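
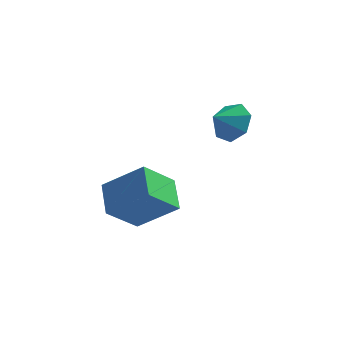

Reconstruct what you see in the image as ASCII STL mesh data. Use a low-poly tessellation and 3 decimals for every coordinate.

solid 
facet normal -0.480 -0.564 0.671
outer loop
vertex -0.671 -1.14 -2.688
vertex -1.227 0.097 -2.046
vertex -2.252 -1.227 -3.892
endloop
endfacet
facet normal 0.371 -0.824 -0.428
outer loop
vertex -1.393 -0.217 -5.094
vertex -0.671 -1.14 -2.688
vertex -2.252 -1.227 -3.892
endloop
endfacet
facet normal -0.480 -0.565 0.671
outer loop
vertex -2.252 -1.227 -3.892
vertex -1.227 0.097 -2.046
vertex -2.809 0.009 -3.251
endloop
endfacet
facet normal -0.795 -0.044 -0.605
outer loop
vertex -2.809 0.009 -3.251
vertex -1.393 -0.217 -5.094
vertex -2.252 -1.227 -3.892
endloop
endfacet
facet normal 0.795 0.044 0.605
outer loop
vertex -0.671 -1.14 -2.688
vertex -0.368 1.107 -3.248
vertex -1.227 0.097 -2.046
endloop
endfacet
facet normal 0.372 -0.824 -0.428
outer loop
vertex 0.189 -0.129 -3.889
vertex -0.671 -1.14 -2.688
vertex -1.393 -0.217 -5.094
endloop
endfacet
facet normal 0.794 0.044 0.606
outer loop
vertex 0.189 -0.129 -3.889
vertex -0.368 1.107 -3.248
vertex -0.671 -1.14 -2.688
endloop
endfacet
facet normal -0.371 0.824 0.427
outer loop
vertex -1.227 0.097 -2.046
vertex -0.368 1.107 -3.248
vertex -2.809 0.009 -3.251
endloop
endfacet
facet normal -0.795 -0.043 -0.605
outer loop
vertex -1.949 1.02 -4.452
vertex -1.393 -0.217 -5.094
vertex -2.809 0.009 -3.251
endloop
endfacet
facet normal -0.371 0.824 0.428
outer loop
vertex -2.809 0.009 -3.251
vertex -0.368 1.107 -3.248
vertex -1.949 1.02 -4.452
endloop
endfacet
facet normal 0.480 0.564 -0.672
outer loop
vertex -1.949 1.02 -4.452
vertex 0.189 -0.129 -3.889
vertex -1.393 -0.217 -5.094
endloop
endfacet
facet normal 0.480 0.565 -0.671
outer loop
vertex -0.368 1.107 -3.248
vertex 0.189 -0.129 -3.889
vertex -1.949 1.02 -4.452
endloop
endfacet
facet normal 0.510 0.648 -0.565
outer loop
vertex 1.76 4.152 -1.136
vertex 0.993 4.26 -1.704
vertex 1.231 4.758 -0.918
endloop
endfacet
facet normal 0.145 -0.221 0.965
outer loop
vertex 1.76 4.152 -1.136
vertex 1.231 4.758 -0.918
vertex 0.427 3.54 -1.076
endloop
endfacet
facet normal 0.509 0.649 -0.565
outer loop
vertex 1.231 4.758 -0.918
vertex 0.993 4.26 -1.704
vertex 0.523 4.988 -1.291
endloop
endfacet
facet normal -0.419 0.160 0.894
outer loop
vertex 1.231 4.758 -0.918
vertex 0.523 4.988 -1.291
vertex 0.427 3.54 -1.076
endloop
endfacet
facet normal 0.509 0.649 -0.565
outer loop
vertex 0.523 4.988 -1.291
vertex 0.993 4.26 -1.704
vertex 0.168 4.671 -1.975
endloop
endfacet
facet normal -0.903 0.121 0.412
outer loop
vertex 0.523 4.988 -1.291
vertex 0.168 4.671 -1.975
vertex 0.427 3.54 -1.076
endloop
endfacet
facet normal 0.509 0.649 -0.566
outer loop
vertex 0.168 4.671 -1.975
vertex 0.993 4.26 -1.704
vertex 0.435 4.044 -2.454
endloop
endfacet
facet normal -0.943 -0.311 -0.119
outer loop
vertex 0.168 4.671 -1.975
vertex 0.435 4.044 -2.454
vertex 0.427 3.54 -1.076
endloop
endfacet
facet normal 0.509 0.649 -0.566
outer loop
vertex 0.435 4.044 -2.454
vertex 0.993 4.26 -1.704
vertex 1.121 3.58 -2.369
endloop
endfacet
facet normal -0.509 -0.807 -0.298
outer loop
vertex 0.435 4.044 -2.454
vertex 1.121 3.58 -2.369
vertex 0.427 3.54 -1.076
endloop
endfacet
facet normal 0.510 0.649 -0.565
outer loop
vertex 1.121 3.58 -2.369
vertex 0.993 4.26 -1.704
vertex 1.711 3.628 -1.782
endloop
endfacet
facet normal 0.073 -0.997 0.008
outer loop
vertex 1.121 3.58 -2.369
vertex 1.711 3.628 -1.782
vertex 0.427 3.54 -1.076
endloop
endfacet
facet normal 0.510 0.649 -0.565
outer loop
vertex 1.711 3.628 -1.782
vertex 0.993 4.26 -1.704
vertex 1.76 4.152 -1.136
endloop
endfacet
facet normal 0.364 -0.737 0.570
outer loop
vertex 1.711 3.628 -1.782
vertex 1.76 4.152 -1.136
vertex 0.427 3.54 -1.076
endloop
endfacet

endsolid


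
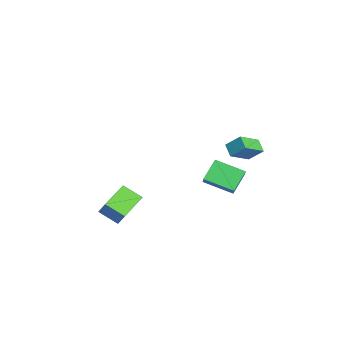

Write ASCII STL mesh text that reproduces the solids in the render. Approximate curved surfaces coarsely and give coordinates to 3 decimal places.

solid 
facet normal -0.849 -0.131 0.513
outer loop
vertex 3.418 2.449 3.055
vertex 3.799 3.241 3.887
vertex 2.695 3.715 2.181
endloop
endfacet
facet normal -0.315 -0.654 -0.687
outer loop
vertex 3.501 3.839 1.693
vertex 3.418 2.449 3.055
vertex 2.695 3.715 2.181
endloop
endfacet
facet normal -0.849 -0.130 0.513
outer loop
vertex 2.695 3.715 2.181
vertex 3.799 3.241 3.887
vertex 3.076 4.507 3.012
endloop
endfacet
facet normal -0.426 0.744 -0.514
outer loop
vertex 3.076 4.507 3.012
vertex 3.501 3.839 1.693
vertex 2.695 3.715 2.181
endloop
endfacet
facet normal 0.426 -0.745 0.514
outer loop
vertex 3.418 2.449 3.055
vertex 4.605 3.365 3.399
vertex 3.799 3.241 3.887
endloop
endfacet
facet normal -0.315 -0.655 -0.687
outer loop
vertex 4.224 2.573 2.568
vertex 3.418 2.449 3.055
vertex 3.501 3.839 1.693
endloop
endfacet
facet normal 0.425 -0.745 0.515
outer loop
vertex 4.224 2.573 2.568
vertex 4.605 3.365 3.399
vertex 3.418 2.449 3.055
endloop
endfacet
facet normal 0.315 0.655 0.687
outer loop
vertex 3.799 3.241 3.887
vertex 4.605 3.365 3.399
vertex 3.076 4.507 3.012
endloop
endfacet
facet normal -0.425 0.745 -0.514
outer loop
vertex 3.882 4.631 2.525
vertex 3.501 3.839 1.693
vertex 3.076 4.507 3.012
endloop
endfacet
facet normal 0.315 0.654 0.688
outer loop
vertex 3.076 4.507 3.012
vertex 4.605 3.365 3.399
vertex 3.882 4.631 2.525
endloop
endfacet
facet normal 0.849 0.130 -0.513
outer loop
vertex 3.882 4.631 2.525
vertex 4.224 2.573 2.568
vertex 3.501 3.839 1.693
endloop
endfacet
facet normal 0.848 0.130 -0.513
outer loop
vertex 4.605 3.365 3.399
vertex 4.224 2.573 2.568
vertex 3.882 4.631 2.525
endloop
endfacet
facet normal -0.665 0.096 -0.741
outer loop
vertex -3.937 3.432 -3.266
vertex -2.946 5.173 -3.929
vertex -2.933 2.468 -4.293
endloop
endfacet
facet normal -0.470 -0.825 0.315
outer loop
vertex -2.374 2.387 -3.671
vertex -3.937 3.432 -3.266
vertex -2.933 2.468 -4.293
endloop
endfacet
facet normal -0.665 0.097 -0.741
outer loop
vertex -2.933 2.468 -4.293
vertex -2.946 5.173 -3.929
vertex -1.941 4.209 -4.956
endloop
endfacet
facet normal 0.580 -0.557 -0.594
outer loop
vertex -1.941 4.209 -4.956
vertex -2.374 2.387 -3.671
vertex -2.933 2.468 -4.293
endloop
endfacet
facet normal -0.581 0.557 0.594
outer loop
vertex -3.937 3.432 -3.266
vertex -2.387 5.092 -3.307
vertex -2.946 5.173 -3.929
endloop
endfacet
facet normal -0.470 -0.825 0.314
outer loop
vertex -3.379 3.351 -2.644
vertex -3.937 3.432 -3.266
vertex -2.374 2.387 -3.671
endloop
endfacet
facet normal -0.581 0.557 0.594
outer loop
vertex -3.379 3.351 -2.644
vertex -2.387 5.092 -3.307
vertex -3.937 3.432 -3.266
endloop
endfacet
facet normal 0.470 0.825 -0.315
outer loop
vertex -2.946 5.173 -3.929
vertex -2.387 5.092 -3.307
vertex -1.941 4.209 -4.956
endloop
endfacet
facet normal 0.581 -0.557 -0.594
outer loop
vertex -1.383 4.128 -4.334
vertex -2.374 2.387 -3.671
vertex -1.941 4.209 -4.956
endloop
endfacet
facet normal 0.470 0.825 -0.314
outer loop
vertex -1.941 4.209 -4.956
vertex -2.387 5.092 -3.307
vertex -1.383 4.128 -4.334
endloop
endfacet
facet normal 0.665 -0.096 0.741
outer loop
vertex -1.383 4.128 -4.334
vertex -3.379 3.351 -2.644
vertex -2.374 2.387 -3.671
endloop
endfacet
facet normal 0.665 -0.097 0.741
outer loop
vertex -2.387 5.092 -3.307
vertex -3.379 3.351 -2.644
vertex -1.383 4.128 -4.334
endloop
endfacet
facet normal -0.505 -0.248 -0.827
outer loop
vertex 2.245 -4.909 -2.613
vertex 0.77 -3.594 -2.105
vertex 2.928 -3.86 -3.345
endloop
endfacet
facet normal 0.723 -0.645 -0.249
outer loop
vertex 3.57 -3.546 -2.295
vertex 2.245 -4.909 -2.613
vertex 2.928 -3.86 -3.345
endloop
endfacet
facet normal -0.505 -0.247 -0.827
outer loop
vertex 2.928 -3.86 -3.345
vertex 0.77 -3.594 -2.105
vertex 1.453 -2.545 -2.836
endloop
endfacet
facet normal 0.471 0.724 -0.504
outer loop
vertex 1.453 -2.545 -2.836
vertex 3.57 -3.546 -2.295
vertex 2.928 -3.86 -3.345
endloop
endfacet
facet normal -0.471 -0.723 0.504
outer loop
vertex 2.245 -4.909 -2.613
vertex 1.412 -3.28 -1.055
vertex 0.77 -3.594 -2.105
endloop
endfacet
facet normal 0.723 -0.644 -0.249
outer loop
vertex 2.887 -4.595 -1.564
vertex 2.245 -4.909 -2.613
vertex 3.57 -3.546 -2.295
endloop
endfacet
facet normal -0.471 -0.724 0.505
outer loop
vertex 2.887 -4.595 -1.564
vertex 1.412 -3.28 -1.055
vertex 2.245 -4.909 -2.613
endloop
endfacet
facet normal -0.723 0.644 0.249
outer loop
vertex 0.77 -3.594 -2.105
vertex 1.412 -3.28 -1.055
vertex 1.453 -2.545 -2.836
endloop
endfacet
facet normal 0.471 0.723 -0.505
outer loop
vertex 2.095 -2.231 -1.787
vertex 3.57 -3.546 -2.295
vertex 1.453 -2.545 -2.836
endloop
endfacet
facet normal -0.723 0.645 0.249
outer loop
vertex 1.453 -2.545 -2.836
vertex 1.412 -3.28 -1.055
vertex 2.095 -2.231 -1.787
endloop
endfacet
facet normal 0.505 0.247 0.827
outer loop
vertex 2.095 -2.231 -1.787
vertex 2.887 -4.595 -1.564
vertex 3.57 -3.546 -2.295
endloop
endfacet
facet normal 0.506 0.247 0.826
outer loop
vertex 1.412 -3.28 -1.055
vertex 2.887 -4.595 -1.564
vertex 2.095 -2.231 -1.787
endloop
endfacet

endsolid


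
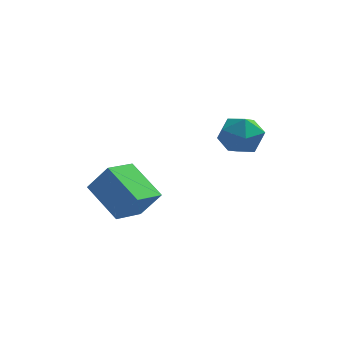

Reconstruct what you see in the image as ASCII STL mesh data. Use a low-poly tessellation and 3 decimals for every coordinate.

solid 
facet normal -0.935 -0.019 0.353
outer loop
vertex 2.221 3.913 3.599
vertex 2.518 3.311 4.353
vertex 2.541 4.314 4.468
endloop
endfacet
facet normal -0.802 0.598 0.019
outer loop
vertex 2.221 3.913 3.599
vertex 2.541 4.314 4.468
vertex 2.824 4.722 3.589
endloop
endfacet
facet normal -0.612 0.448 -0.652
outer loop
vertex 2.221 3.913 3.599
vertex 2.824 4.722 3.589
vertex 2.975 3.971 2.931
endloop
endfacet
facet normal -0.629 -0.260 -0.733
outer loop
vertex 2.221 3.913 3.599
vertex 2.975 3.971 2.931
vertex 2.786 3.1 3.403
endloop
endfacet
facet normal -0.828 -0.549 -0.112
outer loop
vertex 2.221 3.913 3.599
vertex 2.786 3.1 3.403
vertex 2.518 3.311 4.353
endloop
endfacet
facet normal -0.244 0.907 0.342
outer loop
vertex 2.824 4.722 3.589
vertex 2.541 4.314 4.468
vertex 3.494 4.62 4.337
endloop
endfacet
facet normal -0.461 -0.091 0.883
outer loop
vertex 2.541 4.314 4.468
vertex 2.518 3.311 4.353
vertex 3.305 3.749 4.809
endloop
endfacet
facet normal -0.289 -0.949 0.129
outer loop
vertex 2.518 3.311 4.353
vertex 2.786 3.1 3.403
vertex 3.456 2.998 4.151
endloop
endfacet
facet normal 0.034 -0.482 -0.876
outer loop
vertex 2.786 3.1 3.403
vertex 2.975 3.971 2.931
vertex 3.739 3.406 3.272
endloop
endfacet
facet normal 0.061 0.665 -0.745
outer loop
vertex 2.975 3.971 2.931
vertex 2.824 4.722 3.589
vertex 3.762 4.409 3.387
endloop
endfacet
facet normal 0.629 0.260 0.733
outer loop
vertex 4.059 3.807 4.141
vertex 3.494 4.62 4.337
vertex 3.305 3.749 4.809
endloop
endfacet
facet normal 0.612 -0.448 0.652
outer loop
vertex 4.059 3.807 4.141
vertex 3.305 3.749 4.809
vertex 3.456 2.998 4.151
endloop
endfacet
facet normal 0.802 -0.598 -0.019
outer loop
vertex 4.059 3.807 4.141
vertex 3.456 2.998 4.151
vertex 3.739 3.406 3.272
endloop
endfacet
facet normal 0.935 0.019 -0.353
outer loop
vertex 4.059 3.807 4.141
vertex 3.739 3.406 3.272
vertex 3.762 4.409 3.387
endloop
endfacet
facet normal 0.828 0.549 0.112
outer loop
vertex 4.059 3.807 4.141
vertex 3.762 4.409 3.387
vertex 3.494 4.62 4.337
endloop
endfacet
facet normal -0.034 0.482 0.876
outer loop
vertex 3.305 3.749 4.809
vertex 3.494 4.62 4.337
vertex 2.541 4.314 4.468
endloop
endfacet
facet normal -0.061 -0.665 0.745
outer loop
vertex 3.456 2.998 4.151
vertex 3.305 3.749 4.809
vertex 2.518 3.311 4.353
endloop
endfacet
facet normal 0.244 -0.907 -0.342
outer loop
vertex 3.739 3.406 3.272
vertex 3.456 2.998 4.151
vertex 2.786 3.1 3.403
endloop
endfacet
facet normal 0.461 0.091 -0.883
outer loop
vertex 3.762 4.409 3.387
vertex 3.739 3.406 3.272
vertex 2.975 3.971 2.931
endloop
endfacet
facet normal 0.289 0.949 -0.129
outer loop
vertex 3.494 4.62 4.337
vertex 3.762 4.409 3.387
vertex 2.824 4.722 3.589
endloop
endfacet
facet normal -0.691 0.495 0.527
outer loop
vertex -1.359 1.259 2.975
vertex -0.733 2.517 2.615
vertex -2.182 1.338 1.82
endloop
endfacet
facet normal -0.432 -0.867 0.248
outer loop
vertex -0.847 0.383 0.805
vertex -1.359 1.259 2.975
vertex -2.182 1.338 1.82
endloop
endfacet
facet normal -0.691 0.495 0.527
outer loop
vertex -2.182 1.338 1.82
vertex -0.733 2.517 2.615
vertex -1.556 2.596 1.46
endloop
endfacet
facet normal -0.579 0.055 -0.813
outer loop
vertex -1.556 2.596 1.46
vertex -0.847 0.383 0.805
vertex -2.182 1.338 1.82
endloop
endfacet
facet normal 0.579 -0.055 0.813
outer loop
vertex -1.359 1.259 2.975
vertex 0.602 1.562 1.6
vertex -0.733 2.517 2.615
endloop
endfacet
facet normal -0.432 -0.867 0.248
outer loop
vertex -0.024 0.304 1.96
vertex -1.359 1.259 2.975
vertex -0.847 0.383 0.805
endloop
endfacet
facet normal 0.579 -0.055 0.813
outer loop
vertex -0.024 0.304 1.96
vertex 0.602 1.562 1.6
vertex -1.359 1.259 2.975
endloop
endfacet
facet normal 0.432 0.867 -0.248
outer loop
vertex -0.733 2.517 2.615
vertex 0.602 1.562 1.6
vertex -1.556 2.596 1.46
endloop
endfacet
facet normal -0.579 0.055 -0.813
outer loop
vertex -0.221 1.641 0.445
vertex -0.847 0.383 0.805
vertex -1.556 2.596 1.46
endloop
endfacet
facet normal 0.432 0.867 -0.248
outer loop
vertex -1.556 2.596 1.46
vertex 0.602 1.562 1.6
vertex -0.221 1.641 0.445
endloop
endfacet
facet normal 0.691 -0.495 -0.527
outer loop
vertex -0.221 1.641 0.445
vertex -0.024 0.304 1.96
vertex -0.847 0.383 0.805
endloop
endfacet
facet normal 0.691 -0.495 -0.527
outer loop
vertex 0.602 1.562 1.6
vertex -0.024 0.304 1.96
vertex -0.221 1.641 0.445
endloop
endfacet

endsolid


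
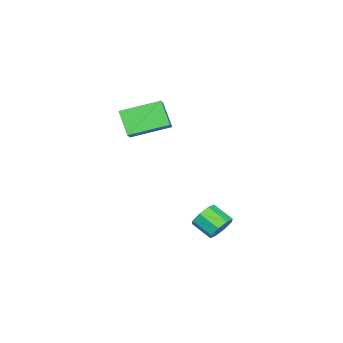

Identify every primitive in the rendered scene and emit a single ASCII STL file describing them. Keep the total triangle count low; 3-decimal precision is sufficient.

solid 
facet normal -0.510 0.810 0.290
outer loop
vertex -1.145 -1.433 4.294
vertex -0.516 -0.621 3.133
vertex -1.813 -1.665 3.769
endloop
endfacet
facet normal -0.406 -0.524 0.749
outer loop
vertex -0.724 -3.399 3.147
vertex -1.145 -1.433 4.294
vertex -1.813 -1.665 3.769
endloop
endfacet
facet normal -0.509 0.810 0.291
outer loop
vertex -1.813 -1.665 3.769
vertex -0.516 -0.621 3.133
vertex -1.184 -0.853 2.609
endloop
endfacet
facet normal -0.759 -0.263 -0.596
outer loop
vertex -1.184 -0.853 2.609
vertex -0.724 -3.399 3.147
vertex -1.813 -1.665 3.769
endloop
endfacet
facet normal 0.759 0.263 0.595
outer loop
vertex -1.145 -1.433 4.294
vertex 0.573 -2.355 2.511
vertex -0.516 -0.621 3.133
endloop
endfacet
facet normal -0.406 -0.524 0.749
outer loop
vertex -0.056 -3.167 3.671
vertex -1.145 -1.433 4.294
vertex -0.724 -3.399 3.147
endloop
endfacet
facet normal 0.759 0.263 0.596
outer loop
vertex -0.056 -3.167 3.671
vertex 0.573 -2.355 2.511
vertex -1.145 -1.433 4.294
endloop
endfacet
facet normal 0.406 0.524 -0.749
outer loop
vertex -0.516 -0.621 3.133
vertex 0.573 -2.355 2.511
vertex -1.184 -0.853 2.609
endloop
endfacet
facet normal -0.759 -0.263 -0.595
outer loop
vertex -0.095 -2.587 1.986
vertex -0.724 -3.399 3.147
vertex -1.184 -0.853 2.609
endloop
endfacet
facet normal 0.406 0.524 -0.749
outer loop
vertex -1.184 -0.853 2.609
vertex 0.573 -2.355 2.511
vertex -0.095 -2.587 1.986
endloop
endfacet
facet normal 0.509 -0.810 -0.291
outer loop
vertex -0.095 -2.587 1.986
vertex -0.056 -3.167 3.671
vertex -0.724 -3.399 3.147
endloop
endfacet
facet normal 0.510 -0.810 -0.291
outer loop
vertex 0.573 -2.355 2.511
vertex -0.056 -3.167 3.671
vertex -0.095 -2.587 1.986
endloop
endfacet
facet normal 0.135 0.860 -0.492
outer loop
vertex 0.289 1.964 -3.671
vertex -0.145 2.342 -3.13
vertex 0.622 2.174 -3.213
endloop
endfacet
facet normal 0.823 -0.374 -0.427
outer loop
vertex 0.289 1.964 -3.671
vertex 0.622 2.174 -3.213
vertex 0.119 0.88 -3.051
endloop
endfacet
facet normal 0.823 -0.373 -0.428
outer loop
vertex 0.119 0.88 -3.051
vertex 0.622 2.174 -3.213
vertex 0.453 1.091 -2.593
endloop
endfacet
facet normal -0.134 -0.859 0.493
outer loop
vertex 0.119 0.88 -3.051
vertex 0.453 1.091 -2.593
vertex -0.315 1.258 -2.51
endloop
endfacet
facet normal 0.135 0.860 -0.493
outer loop
vertex 0.622 2.174 -3.213
vertex -0.145 2.342 -3.13
vertex 0.506 2.483 -2.706
endloop
endfacet
facet normal 0.972 -0.018 0.233
outer loop
vertex 0.622 2.174 -3.213
vertex 0.506 2.483 -2.706
vertex 0.453 1.091 -2.593
endloop
endfacet
facet normal 0.972 -0.018 0.233
outer loop
vertex 0.453 1.091 -2.593
vertex 0.506 2.483 -2.706
vertex 0.337 1.399 -2.086
endloop
endfacet
facet normal -0.134 -0.860 0.492
outer loop
vertex 0.453 1.091 -2.593
vertex 0.337 1.399 -2.086
vertex -0.315 1.258 -2.51
endloop
endfacet
facet normal 0.134 0.861 -0.491
outer loop
vertex 0.506 2.483 -2.706
vertex -0.145 2.342 -3.13
vertex 0.009 2.708 -2.447
endloop
endfacet
facet normal 0.552 0.347 0.758
outer loop
vertex 0.506 2.483 -2.706
vertex 0.009 2.708 -2.447
vertex 0.337 1.399 -2.086
endloop
endfacet
facet normal 0.552 0.347 0.758
outer loop
vertex 0.337 1.399 -2.086
vertex 0.009 2.708 -2.447
vertex -0.161 1.625 -1.827
endloop
endfacet
facet normal -0.134 -0.860 0.492
outer loop
vertex 0.337 1.399 -2.086
vertex -0.161 1.625 -1.827
vertex -0.315 1.258 -2.51
endloop
endfacet
facet normal 0.136 0.860 -0.492
outer loop
vertex 0.009 2.708 -2.447
vertex -0.145 2.342 -3.13
vertex -0.579 2.72 -2.589
endloop
endfacet
facet normal -0.192 0.510 0.838
outer loop
vertex 0.009 2.708 -2.447
vertex -0.579 2.72 -2.589
vertex -0.161 1.625 -1.827
endloop
endfacet
facet normal -0.193 0.510 0.838
outer loop
vertex -0.161 1.625 -1.827
vertex -0.579 2.72 -2.589
vertex -0.749 1.636 -1.969
endloop
endfacet
facet normal -0.135 -0.860 0.492
outer loop
vertex -0.161 1.625 -1.827
vertex -0.749 1.636 -1.969
vertex -0.315 1.258 -2.51
endloop
endfacet
facet normal 0.134 0.859 -0.493
outer loop
vertex -0.579 2.72 -2.589
vertex -0.145 2.342 -3.13
vertex -0.913 2.509 -3.047
endloop
endfacet
facet normal -0.823 0.374 0.428
outer loop
vertex -0.579 2.72 -2.589
vertex -0.913 2.509 -3.047
vertex -0.749 1.636 -1.969
endloop
endfacet
facet normal -0.823 0.373 0.428
outer loop
vertex -0.749 1.636 -1.969
vertex -0.913 2.509 -3.047
vertex -1.082 1.426 -2.427
endloop
endfacet
facet normal -0.135 -0.860 0.492
outer loop
vertex -0.749 1.636 -1.969
vertex -1.082 1.426 -2.427
vertex -0.315 1.258 -2.51
endloop
endfacet
facet normal 0.134 0.860 -0.492
outer loop
vertex -0.913 2.509 -3.047
vertex -0.145 2.342 -3.13
vertex -0.797 2.201 -3.554
endloop
endfacet
facet normal -0.972 0.018 -0.233
outer loop
vertex -0.913 2.509 -3.047
vertex -0.797 2.201 -3.554
vertex -1.082 1.426 -2.427
endloop
endfacet
facet normal -0.972 0.018 -0.233
outer loop
vertex -1.082 1.426 -2.427
vertex -0.797 2.201 -3.554
vertex -0.966 1.117 -2.934
endloop
endfacet
facet normal -0.135 -0.860 0.493
outer loop
vertex -1.082 1.426 -2.427
vertex -0.966 1.117 -2.934
vertex -0.315 1.258 -2.51
endloop
endfacet
facet normal 0.134 0.860 -0.492
outer loop
vertex -0.797 2.201 -3.554
vertex -0.145 2.342 -3.13
vertex -0.299 1.975 -3.813
endloop
endfacet
facet normal -0.552 -0.348 -0.758
outer loop
vertex -0.797 2.201 -3.554
vertex -0.299 1.975 -3.813
vertex -0.966 1.117 -2.934
endloop
endfacet
facet normal -0.552 -0.347 -0.758
outer loop
vertex -0.966 1.117 -2.934
vertex -0.299 1.975 -3.813
vertex -0.469 0.892 -3.193
endloop
endfacet
facet normal -0.134 -0.861 0.491
outer loop
vertex -0.966 1.117 -2.934
vertex -0.469 0.892 -3.193
vertex -0.315 1.258 -2.51
endloop
endfacet
facet normal 0.135 0.860 -0.492
outer loop
vertex -0.299 1.975 -3.813
vertex -0.145 2.342 -3.13
vertex 0.289 1.964 -3.671
endloop
endfacet
facet normal 0.193 -0.510 -0.838
outer loop
vertex -0.299 1.975 -3.813
vertex 0.289 1.964 -3.671
vertex -0.469 0.892 -3.193
endloop
endfacet
facet normal 0.192 -0.510 -0.839
outer loop
vertex -0.469 0.892 -3.193
vertex 0.289 1.964 -3.671
vertex 0.119 0.88 -3.051
endloop
endfacet
facet normal -0.136 -0.860 0.492
outer loop
vertex -0.469 0.892 -3.193
vertex 0.119 0.88 -3.051
vertex -0.315 1.258 -2.51
endloop
endfacet

endsolid


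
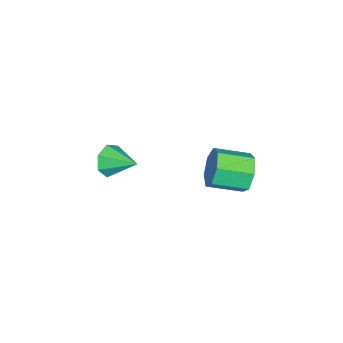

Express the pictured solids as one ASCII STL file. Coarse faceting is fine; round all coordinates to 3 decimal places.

solid 
facet normal -0.265 -0.901 -0.345
outer loop
vertex 0.402 -1.89 0.259
vertex 0.102 -1.638 -0.169
vertex 0.658 -1.803 -0.165
endloop
endfacet
facet normal 0.851 0.048 0.523
outer loop
vertex 0.402 -1.89 0.259
vertex 0.658 -1.803 -0.165
vertex 0.378 -0.702 0.189
endloop
endfacet
facet normal -0.265 -0.901 -0.344
outer loop
vertex 0.658 -1.803 -0.165
vertex 0.102 -1.638 -0.169
vertex 0.496 -1.592 -0.593
endloop
endfacet
facet normal 0.931 0.302 -0.203
outer loop
vertex 0.658 -1.803 -0.165
vertex 0.496 -1.592 -0.593
vertex 0.378 -0.702 0.189
endloop
endfacet
facet normal -0.265 -0.901 -0.344
outer loop
vertex 0.496 -1.592 -0.593
vertex 0.102 -1.638 -0.169
vertex 0.037 -1.416 -0.701
endloop
endfacet
facet normal 0.399 0.635 -0.662
outer loop
vertex 0.496 -1.592 -0.593
vertex 0.037 -1.416 -0.701
vertex 0.378 -0.702 0.189
endloop
endfacet
facet normal -0.265 -0.901 -0.344
outer loop
vertex 0.037 -1.416 -0.701
vertex 0.102 -1.638 -0.169
vertex -0.373 -1.407 -0.409
endloop
endfacet
facet normal -0.342 0.793 -0.505
outer loop
vertex 0.037 -1.416 -0.701
vertex -0.373 -1.407 -0.409
vertex 0.378 -0.702 0.189
endloop
endfacet
facet normal -0.265 -0.901 -0.343
outer loop
vertex -0.373 -1.407 -0.409
vertex 0.102 -1.638 -0.169
vertex -0.425 -1.572 0.064
endloop
endfacet
facet normal -0.737 0.659 0.149
outer loop
vertex -0.373 -1.407 -0.409
vertex -0.425 -1.572 0.064
vertex 0.378 -0.702 0.189
endloop
endfacet
facet normal -0.265 -0.901 -0.344
outer loop
vertex -0.425 -1.572 0.064
vertex 0.102 -1.638 -0.169
vertex -0.08 -1.787 0.361
endloop
endfacet
facet normal -0.487 0.334 0.807
outer loop
vertex -0.425 -1.572 0.064
vertex -0.08 -1.787 0.361
vertex 0.378 -0.702 0.189
endloop
endfacet
facet normal -0.265 -0.901 -0.344
outer loop
vertex -0.08 -1.787 0.361
vertex 0.102 -1.638 -0.169
vertex 0.402 -1.89 0.259
endloop
endfacet
facet normal 0.219 0.062 0.974
outer loop
vertex -0.08 -1.787 0.361
vertex 0.402 -1.89 0.259
vertex 0.378 -0.702 0.189
endloop
endfacet
facet normal -0.356 0.890 -0.284
outer loop
vertex 0.655 2.516 0.136
vertex 0.306 2.555 0.695
vertex 0.922 2.764 0.579
endloop
endfacet
facet normal 0.811 0.142 -0.568
outer loop
vertex 0.655 2.516 0.136
vertex 0.922 2.764 0.579
vertex 1.042 1.545 0.446
endloop
endfacet
facet normal 0.810 0.142 -0.569
outer loop
vertex 1.042 1.545 0.446
vertex 0.922 2.764 0.579
vertex 1.309 1.793 0.888
endloop
endfacet
facet normal 0.355 -0.890 0.285
outer loop
vertex 1.042 1.545 0.446
vertex 1.309 1.793 0.888
vertex 0.694 1.585 1.005
endloop
endfacet
facet normal -0.356 0.891 -0.283
outer loop
vertex 0.922 2.764 0.579
vertex 0.306 2.555 0.695
vertex 0.725 2.854 1.109
endloop
endfacet
facet normal 0.869 0.426 0.251
outer loop
vertex 0.922 2.764 0.579
vertex 0.725 2.854 1.109
vertex 1.309 1.793 0.888
endloop
endfacet
facet normal 0.869 0.427 0.249
outer loop
vertex 1.309 1.793 0.888
vertex 0.725 2.854 1.109
vertex 1.112 1.884 1.419
endloop
endfacet
facet normal 0.355 -0.890 0.284
outer loop
vertex 1.309 1.793 0.888
vertex 1.112 1.884 1.419
vertex 0.694 1.585 1.005
endloop
endfacet
facet normal -0.354 0.891 -0.285
outer loop
vertex 0.725 2.854 1.109
vertex 0.306 2.555 0.695
vertex 0.213 2.72 1.327
endloop
endfacet
facet normal 0.273 0.390 0.880
outer loop
vertex 0.725 2.854 1.109
vertex 0.213 2.72 1.327
vertex 1.112 1.884 1.419
endloop
endfacet
facet normal 0.272 0.389 0.880
outer loop
vertex 1.112 1.884 1.419
vertex 0.213 2.72 1.327
vertex 0.6 1.749 1.637
endloop
endfacet
facet normal 0.356 -0.890 0.284
outer loop
vertex 1.112 1.884 1.419
vertex 0.6 1.749 1.637
vertex 0.694 1.585 1.005
endloop
endfacet
facet normal -0.354 0.891 -0.285
outer loop
vertex 0.213 2.72 1.327
vertex 0.306 2.555 0.695
vertex -0.229 2.462 1.07
endloop
endfacet
facet normal -0.528 0.060 0.847
outer loop
vertex 0.213 2.72 1.327
vertex -0.229 2.462 1.07
vertex 0.6 1.749 1.637
endloop
endfacet
facet normal -0.528 0.059 0.847
outer loop
vertex 0.6 1.749 1.637
vertex -0.229 2.462 1.07
vertex 0.159 1.491 1.38
endloop
endfacet
facet normal 0.355 -0.891 0.284
outer loop
vertex 0.6 1.749 1.637
vertex 0.159 1.491 1.38
vertex 0.694 1.585 1.005
endloop
endfacet
facet normal -0.355 0.890 -0.285
outer loop
vertex -0.229 2.462 1.07
vertex 0.306 2.555 0.695
vertex -0.267 2.274 0.53
endloop
endfacet
facet normal -0.932 -0.316 0.176
outer loop
vertex -0.229 2.462 1.07
vertex -0.267 2.274 0.53
vertex 0.159 1.491 1.38
endloop
endfacet
facet normal -0.932 -0.315 0.177
outer loop
vertex 0.159 1.491 1.38
vertex -0.267 2.274 0.53
vertex 0.12 1.303 0.84
endloop
endfacet
facet normal 0.356 -0.890 0.284
outer loop
vertex 0.159 1.491 1.38
vertex 0.12 1.303 0.84
vertex 0.694 1.585 1.005
endloop
endfacet
facet normal -0.355 0.891 -0.285
outer loop
vertex -0.267 2.274 0.53
vertex 0.306 2.555 0.695
vertex 0.126 2.298 0.115
endloop
endfacet
facet normal -0.634 -0.453 -0.627
outer loop
vertex -0.267 2.274 0.53
vertex 0.126 2.298 0.115
vertex 0.12 1.303 0.84
endloop
endfacet
facet normal -0.635 -0.452 -0.626
outer loop
vertex 0.12 1.303 0.84
vertex 0.126 2.298 0.115
vertex 0.513 1.327 0.424
endloop
endfacet
facet normal 0.356 -0.890 0.285
outer loop
vertex 0.12 1.303 0.84
vertex 0.513 1.327 0.424
vertex 0.694 1.585 1.005
endloop
endfacet
facet normal -0.356 0.890 -0.284
outer loop
vertex 0.126 2.298 0.115
vertex 0.306 2.555 0.695
vertex 0.655 2.516 0.136
endloop
endfacet
facet normal 0.141 -0.249 -0.958
outer loop
vertex 0.126 2.298 0.115
vertex 0.655 2.516 0.136
vertex 0.513 1.327 0.424
endloop
endfacet
facet normal 0.142 -0.249 -0.958
outer loop
vertex 0.513 1.327 0.424
vertex 0.655 2.516 0.136
vertex 1.042 1.545 0.446
endloop
endfacet
facet normal 0.355 -0.890 0.285
outer loop
vertex 0.513 1.327 0.424
vertex 1.042 1.545 0.446
vertex 0.694 1.585 1.005
endloop
endfacet

endsolid


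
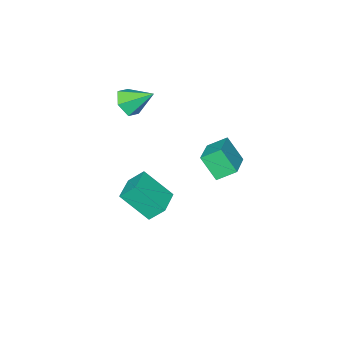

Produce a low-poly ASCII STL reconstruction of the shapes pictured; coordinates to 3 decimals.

solid 
facet normal -0.786 -0.547 -0.287
outer loop
vertex -3.417 0.113 1.827
vertex -4.126 0.805 2.449
vertex -3.603 1.024 0.6
endloop
endfacet
facet normal 0.606 -0.592 -0.531
outer loop
vertex -2.094 2.075 1.151
vertex -3.417 0.113 1.827
vertex -3.603 1.024 0.6
endloop
endfacet
facet normal -0.786 -0.547 -0.287
outer loop
vertex -3.603 1.024 0.6
vertex -4.126 0.805 2.449
vertex -4.312 1.717 1.222
endloop
endfacet
facet normal -0.121 0.592 -0.797
outer loop
vertex -4.312 1.717 1.222
vertex -2.094 2.075 1.151
vertex -3.603 1.024 0.6
endloop
endfacet
facet normal 0.121 -0.592 0.797
outer loop
vertex -3.417 0.113 1.827
vertex -2.617 1.856 3.0
vertex -4.126 0.805 2.449
endloop
endfacet
facet normal 0.606 -0.592 -0.532
outer loop
vertex -1.908 1.163 2.378
vertex -3.417 0.113 1.827
vertex -2.094 2.075 1.151
endloop
endfacet
facet normal 0.121 -0.592 0.797
outer loop
vertex -1.908 1.163 2.378
vertex -2.617 1.856 3.0
vertex -3.417 0.113 1.827
endloop
endfacet
facet normal -0.606 0.592 0.532
outer loop
vertex -4.126 0.805 2.449
vertex -2.617 1.856 3.0
vertex -4.312 1.717 1.222
endloop
endfacet
facet normal -0.121 0.592 -0.797
outer loop
vertex -2.803 2.767 1.773
vertex -2.094 2.075 1.151
vertex -4.312 1.717 1.222
endloop
endfacet
facet normal -0.606 0.592 0.531
outer loop
vertex -4.312 1.717 1.222
vertex -2.617 1.856 3.0
vertex -2.803 2.767 1.773
endloop
endfacet
facet normal 0.786 0.547 0.287
outer loop
vertex -2.803 2.767 1.773
vertex -1.908 1.163 2.378
vertex -2.094 2.075 1.151
endloop
endfacet
facet normal 0.786 0.547 0.287
outer loop
vertex -2.617 1.856 3.0
vertex -1.908 1.163 2.378
vertex -2.803 2.767 1.773
endloop
endfacet
facet normal 0.385 -0.715 -0.584
outer loop
vertex -2.074 -4.844 3.902
vertex -2.35 -4.383 3.156
vertex -1.517 -4.225 3.512
endloop
endfacet
facet normal 0.461 0.138 0.877
outer loop
vertex -2.074 -4.844 3.902
vertex -1.517 -4.225 3.512
vertex -2.99 -3.197 4.124
endloop
endfacet
facet normal 0.385 -0.715 -0.584
outer loop
vertex -1.517 -4.225 3.512
vertex -2.35 -4.383 3.156
vertex -1.793 -3.764 2.765
endloop
endfacet
facet normal 0.620 0.749 0.233
outer loop
vertex -1.517 -4.225 3.512
vertex -1.793 -3.764 2.765
vertex -2.99 -3.197 4.124
endloop
endfacet
facet normal 0.385 -0.715 -0.584
outer loop
vertex -1.793 -3.764 2.765
vertex -2.35 -4.383 3.156
vertex -2.627 -3.922 2.409
endloop
endfacet
facet normal -0.008 0.920 -0.391
outer loop
vertex -1.793 -3.764 2.765
vertex -2.627 -3.922 2.409
vertex -2.99 -3.197 4.124
endloop
endfacet
facet normal 0.385 -0.715 -0.584
outer loop
vertex -2.627 -3.922 2.409
vertex -2.35 -4.383 3.156
vertex -3.184 -4.541 2.799
endloop
endfacet
facet normal -0.794 0.481 -0.371
outer loop
vertex -2.627 -3.922 2.409
vertex -3.184 -4.541 2.799
vertex -2.99 -3.197 4.124
endloop
endfacet
facet normal 0.385 -0.715 -0.584
outer loop
vertex -3.184 -4.541 2.799
vertex -2.35 -4.383 3.156
vertex -2.908 -5.002 3.546
endloop
endfacet
facet normal -0.953 -0.130 0.272
outer loop
vertex -3.184 -4.541 2.799
vertex -2.908 -5.002 3.546
vertex -2.99 -3.197 4.124
endloop
endfacet
facet normal 0.385 -0.715 -0.584
outer loop
vertex -2.908 -5.002 3.546
vertex -2.35 -4.383 3.156
vertex -2.074 -4.844 3.902
endloop
endfacet
facet normal -0.325 -0.302 0.896
outer loop
vertex -2.908 -5.002 3.546
vertex -2.074 -4.844 3.902
vertex -2.99 -3.197 4.124
endloop
endfacet
facet normal -0.853 -0.520 -0.046
outer loop
vertex -2.083 -4.184 -2.699
vertex -2.549 -3.497 -1.818
vertex -2.833 -2.824 -4.156
endloop
endfacet
facet normal 0.384 -0.568 -0.728
outer loop
vertex -1.451 -1.983 -4.082
vertex -2.083 -4.184 -2.699
vertex -2.833 -2.824 -4.156
endloop
endfacet
facet normal -0.853 -0.520 -0.046
outer loop
vertex -2.833 -2.824 -4.156
vertex -2.549 -3.497 -1.818
vertex -3.299 -2.137 -3.276
endloop
endfacet
facet normal -0.352 0.638 -0.685
outer loop
vertex -3.299 -2.137 -3.276
vertex -1.451 -1.983 -4.082
vertex -2.833 -2.824 -4.156
endloop
endfacet
facet normal 0.352 -0.639 0.684
outer loop
vertex -2.083 -4.184 -2.699
vertex -1.167 -2.656 -1.744
vertex -2.549 -3.497 -1.818
endloop
endfacet
facet normal 0.385 -0.568 -0.728
outer loop
vertex -0.701 -3.343 -2.624
vertex -2.083 -4.184 -2.699
vertex -1.451 -1.983 -4.082
endloop
endfacet
facet normal 0.351 -0.639 0.685
outer loop
vertex -0.701 -3.343 -2.624
vertex -1.167 -2.656 -1.744
vertex -2.083 -4.184 -2.699
endloop
endfacet
facet normal -0.385 0.568 0.728
outer loop
vertex -2.549 -3.497 -1.818
vertex -1.167 -2.656 -1.744
vertex -3.299 -2.137 -3.276
endloop
endfacet
facet normal -0.352 0.639 -0.684
outer loop
vertex -1.917 -1.296 -3.201
vertex -1.451 -1.983 -4.082
vertex -3.299 -2.137 -3.276
endloop
endfacet
facet normal -0.385 0.568 0.728
outer loop
vertex -3.299 -2.137 -3.276
vertex -1.167 -2.656 -1.744
vertex -1.917 -1.296 -3.201
endloop
endfacet
facet normal 0.853 0.520 0.046
outer loop
vertex -1.917 -1.296 -3.201
vertex -0.701 -3.343 -2.624
vertex -1.451 -1.983 -4.082
endloop
endfacet
facet normal 0.853 0.520 0.046
outer loop
vertex -1.167 -2.656 -1.744
vertex -0.701 -3.343 -2.624
vertex -1.917 -1.296 -3.201
endloop
endfacet

endsolid


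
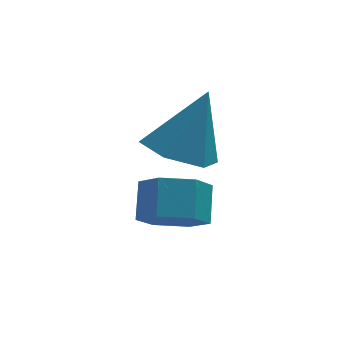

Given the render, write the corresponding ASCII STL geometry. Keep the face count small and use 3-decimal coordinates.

solid 
facet normal -0.166 -0.708 -0.686
outer loop
vertex -1.732 0.847 -3.606
vertex -2.146 1.459 -4.138
vertex -1.249 1.323 -4.214
endloop
endfacet
facet normal 0.831 -0.474 0.289
outer loop
vertex -1.732 0.847 -3.606
vertex -1.249 1.323 -4.214
vertex -1.54 1.669 -2.81
endloop
endfacet
facet normal 0.832 -0.474 0.289
outer loop
vertex -1.54 1.669 -2.81
vertex -1.249 1.323 -4.214
vertex -1.058 2.145 -3.417
endloop
endfacet
facet normal 0.165 0.708 0.686
outer loop
vertex -1.54 1.669 -2.81
vertex -1.058 2.145 -3.417
vertex -1.954 2.281 -3.342
endloop
endfacet
facet normal -0.166 -0.708 -0.687
outer loop
vertex -1.249 1.323 -4.214
vertex -2.146 1.459 -4.138
vertex -1.663 1.935 -4.745
endloop
endfacet
facet normal 0.875 0.216 -0.433
outer loop
vertex -1.249 1.323 -4.214
vertex -1.663 1.935 -4.745
vertex -1.058 2.145 -3.417
endloop
endfacet
facet normal 0.876 0.215 -0.433
outer loop
vertex -1.058 2.145 -3.417
vertex -1.663 1.935 -4.745
vertex -1.471 2.757 -3.949
endloop
endfacet
facet normal 0.165 0.708 0.687
outer loop
vertex -1.058 2.145 -3.417
vertex -1.471 2.757 -3.949
vertex -1.954 2.281 -3.342
endloop
endfacet
facet normal -0.165 -0.708 -0.686
outer loop
vertex -1.663 1.935 -4.745
vertex -2.146 1.459 -4.138
vertex -2.56 2.071 -4.67
endloop
endfacet
facet normal 0.044 0.690 -0.723
outer loop
vertex -1.663 1.935 -4.745
vertex -2.56 2.071 -4.67
vertex -1.471 2.757 -3.949
endloop
endfacet
facet normal 0.044 0.690 -0.723
outer loop
vertex -1.471 2.757 -3.949
vertex -2.56 2.071 -4.67
vertex -2.368 2.893 -3.874
endloop
endfacet
facet normal 0.165 0.708 0.686
outer loop
vertex -1.471 2.757 -3.949
vertex -2.368 2.893 -3.874
vertex -1.954 2.281 -3.342
endloop
endfacet
facet normal -0.165 -0.708 -0.686
outer loop
vertex -2.56 2.071 -4.67
vertex -2.146 1.459 -4.138
vertex -3.042 1.595 -4.063
endloop
endfacet
facet normal -0.832 0.474 -0.289
outer loop
vertex -2.56 2.071 -4.67
vertex -3.042 1.595 -4.063
vertex -2.368 2.893 -3.874
endloop
endfacet
facet normal -0.832 0.474 -0.290
outer loop
vertex -2.368 2.893 -3.874
vertex -3.042 1.595 -4.063
vertex -2.851 2.417 -3.266
endloop
endfacet
facet normal 0.166 0.708 0.686
outer loop
vertex -2.368 2.893 -3.874
vertex -2.851 2.417 -3.266
vertex -1.954 2.281 -3.342
endloop
endfacet
facet normal -0.165 -0.708 -0.687
outer loop
vertex -3.042 1.595 -4.063
vertex -2.146 1.459 -4.138
vertex -2.629 0.983 -3.531
endloop
endfacet
facet normal -0.876 -0.215 0.432
outer loop
vertex -3.042 1.595 -4.063
vertex -2.629 0.983 -3.531
vertex -2.851 2.417 -3.266
endloop
endfacet
facet normal -0.875 -0.216 0.434
outer loop
vertex -2.851 2.417 -3.266
vertex -2.629 0.983 -3.531
vertex -2.437 1.805 -2.735
endloop
endfacet
facet normal 0.166 0.708 0.687
outer loop
vertex -2.851 2.417 -3.266
vertex -2.437 1.805 -2.735
vertex -1.954 2.281 -3.342
endloop
endfacet
facet normal -0.165 -0.708 -0.686
outer loop
vertex -2.629 0.983 -3.531
vertex -2.146 1.459 -4.138
vertex -1.732 0.847 -3.606
endloop
endfacet
facet normal -0.044 -0.690 0.723
outer loop
vertex -2.629 0.983 -3.531
vertex -1.732 0.847 -3.606
vertex -2.437 1.805 -2.735
endloop
endfacet
facet normal -0.044 -0.690 0.723
outer loop
vertex -2.437 1.805 -2.735
vertex -1.732 0.847 -3.606
vertex -1.54 1.669 -2.81
endloop
endfacet
facet normal 0.165 0.708 0.686
outer loop
vertex -2.437 1.805 -2.735
vertex -1.54 1.669 -2.81
vertex -1.954 2.281 -3.342
endloop
endfacet
facet normal -0.399 -0.223 -0.889
outer loop
vertex -1.33 3.517 -2.908
vertex -1.819 2.692 -2.482
vertex -2.293 3.629 -2.504
endloop
endfacet
facet normal 0.170 0.976 0.135
outer loop
vertex -1.33 3.517 -2.908
vertex -2.293 3.629 -2.504
vertex -1.001 3.148 -0.658
endloop
endfacet
facet normal -0.400 -0.223 -0.889
outer loop
vertex -2.293 3.629 -2.504
vertex -1.819 2.692 -2.482
vertex -2.782 2.803 -2.077
endloop
endfacet
facet normal -0.560 0.617 0.553
outer loop
vertex -2.293 3.629 -2.504
vertex -2.782 2.803 -2.077
vertex -1.001 3.148 -0.658
endloop
endfacet
facet normal -0.400 -0.223 -0.889
outer loop
vertex -2.782 2.803 -2.077
vertex -1.819 2.692 -2.482
vertex -2.308 1.866 -2.055
endloop
endfacet
facet normal -0.568 -0.269 0.778
outer loop
vertex -2.782 2.803 -2.077
vertex -2.308 1.866 -2.055
vertex -1.001 3.148 -0.658
endloop
endfacet
facet normal -0.400 -0.223 -0.889
outer loop
vertex -2.308 1.866 -2.055
vertex -1.819 2.692 -2.482
vertex -1.346 1.755 -2.46
endloop
endfacet
facet normal 0.155 -0.796 0.586
outer loop
vertex -2.308 1.866 -2.055
vertex -1.346 1.755 -2.46
vertex -1.001 3.148 -0.658
endloop
endfacet
facet normal -0.399 -0.222 -0.890
outer loop
vertex -1.346 1.755 -2.46
vertex -1.819 2.692 -2.482
vertex -0.856 2.58 -2.886
endloop
endfacet
facet normal 0.883 -0.437 0.169
outer loop
vertex -1.346 1.755 -2.46
vertex -0.856 2.58 -2.886
vertex -1.001 3.148 -0.658
endloop
endfacet
facet normal -0.399 -0.223 -0.889
outer loop
vertex -0.856 2.58 -2.886
vertex -1.819 2.692 -2.482
vertex -1.33 3.517 -2.908
endloop
endfacet
facet normal 0.891 0.450 -0.057
outer loop
vertex -0.856 2.58 -2.886
vertex -1.33 3.517 -2.908
vertex -1.001 3.148 -0.658
endloop
endfacet

endsolid


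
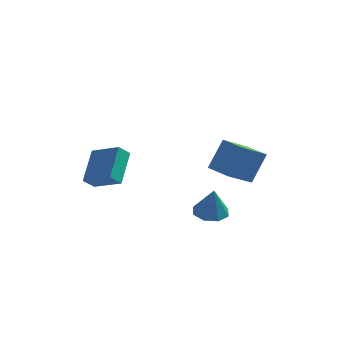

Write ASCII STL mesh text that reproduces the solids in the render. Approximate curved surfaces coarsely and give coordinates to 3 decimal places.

solid 
facet normal -0.516 -0.517 0.683
outer loop
vertex -2.137 -1.113 3.272
vertex -3.669 -0.517 2.565
vertex -2.185 -2.777 1.977
endloop
endfacet
facet normal 0.856 -0.332 0.395
outer loop
vertex -1.731 -2.323 1.375
vertex -2.137 -1.113 3.272
vertex -2.185 -2.777 1.977
endloop
endfacet
facet normal -0.516 -0.517 0.683
outer loop
vertex -2.185 -2.777 1.977
vertex -3.669 -0.517 2.565
vertex -3.718 -2.182 1.269
endloop
endfacet
facet normal -0.023 -0.790 -0.613
outer loop
vertex -3.718 -2.182 1.269
vertex -1.731 -2.323 1.375
vertex -2.185 -2.777 1.977
endloop
endfacet
facet normal 0.024 0.789 0.613
outer loop
vertex -2.137 -1.113 3.272
vertex -3.215 -0.063 1.963
vertex -3.669 -0.517 2.565
endloop
endfacet
facet normal 0.856 -0.333 0.396
outer loop
vertex -1.682 -0.658 2.671
vertex -2.137 -1.113 3.272
vertex -1.731 -2.323 1.375
endloop
endfacet
facet normal 0.022 0.789 0.614
outer loop
vertex -1.682 -0.658 2.671
vertex -3.215 -0.063 1.963
vertex -2.137 -1.113 3.272
endloop
endfacet
facet normal -0.856 0.333 -0.395
outer loop
vertex -3.669 -0.517 2.565
vertex -3.215 -0.063 1.963
vertex -3.718 -2.182 1.269
endloop
endfacet
facet normal -0.023 -0.789 -0.615
outer loop
vertex -3.263 -1.727 0.668
vertex -1.731 -2.323 1.375
vertex -3.718 -2.182 1.269
endloop
endfacet
facet normal -0.856 0.333 -0.396
outer loop
vertex -3.718 -2.182 1.269
vertex -3.215 -0.063 1.963
vertex -3.263 -1.727 0.668
endloop
endfacet
facet normal 0.516 0.517 -0.683
outer loop
vertex -3.263 -1.727 0.668
vertex -1.682 -0.658 2.671
vertex -1.731 -2.323 1.375
endloop
endfacet
facet normal 0.516 0.517 -0.683
outer loop
vertex -3.215 -0.063 1.963
vertex -1.682 -0.658 2.671
vertex -3.263 -1.727 0.668
endloop
endfacet
facet normal -0.311 -0.411 -0.857
outer loop
vertex 3.043 0.679 0.864
vertex 1.786 1.82 0.773
vertex 4.064 1.734 -0.013
endloop
endfacet
facet normal 0.739 -0.671 0.053
outer loop
vertex 4.674 2.54 1.667
vertex 3.043 0.679 0.864
vertex 4.064 1.734 -0.013
endloop
endfacet
facet normal -0.311 -0.411 -0.857
outer loop
vertex 4.064 1.734 -0.013
vertex 1.786 1.82 0.773
vertex 2.807 2.875 -0.104
endloop
endfacet
facet normal 0.597 0.617 -0.513
outer loop
vertex 2.807 2.875 -0.104
vertex 4.674 2.54 1.667
vertex 4.064 1.734 -0.013
endloop
endfacet
facet normal -0.597 -0.617 0.513
outer loop
vertex 3.043 0.679 0.864
vertex 2.396 2.626 2.453
vertex 1.786 1.82 0.773
endloop
endfacet
facet normal 0.739 -0.671 0.053
outer loop
vertex 3.653 1.485 2.544
vertex 3.043 0.679 0.864
vertex 4.674 2.54 1.667
endloop
endfacet
facet normal -0.597 -0.617 0.513
outer loop
vertex 3.653 1.485 2.544
vertex 2.396 2.626 2.453
vertex 3.043 0.679 0.864
endloop
endfacet
facet normal -0.739 0.671 -0.053
outer loop
vertex 1.786 1.82 0.773
vertex 2.396 2.626 2.453
vertex 2.807 2.875 -0.104
endloop
endfacet
facet normal 0.597 0.617 -0.513
outer loop
vertex 3.417 3.681 1.576
vertex 4.674 2.54 1.667
vertex 2.807 2.875 -0.104
endloop
endfacet
facet normal -0.739 0.671 -0.053
outer loop
vertex 2.807 2.875 -0.104
vertex 2.396 2.626 2.453
vertex 3.417 3.681 1.576
endloop
endfacet
facet normal 0.311 0.411 0.857
outer loop
vertex 3.417 3.681 1.576
vertex 3.653 1.485 2.544
vertex 4.674 2.54 1.667
endloop
endfacet
facet normal 0.311 0.411 0.857
outer loop
vertex 2.396 2.626 2.453
vertex 3.653 1.485 2.544
vertex 3.417 3.681 1.576
endloop
endfacet
facet normal -0.127 0.164 -0.978
outer loop
vertex 3.279 -3.185 -0.245
vertex 2.753 -2.442 -0.052
vertex 3.661 -2.586 -0.194
endloop
endfacet
facet normal 0.801 -0.534 0.272
outer loop
vertex 3.279 -3.185 -0.245
vertex 3.661 -2.586 -0.194
vertex 2.967 -2.718 1.592
endloop
endfacet
facet normal -0.127 0.164 -0.978
outer loop
vertex 3.661 -2.586 -0.194
vertex 2.753 -2.442 -0.052
vertex 3.511 -1.904 -0.06
endloop
endfacet
facet normal 0.921 0.130 0.367
outer loop
vertex 3.661 -2.586 -0.194
vertex 3.511 -1.904 -0.06
vertex 2.967 -2.718 1.592
endloop
endfacet
facet normal -0.127 0.165 -0.978
outer loop
vertex 3.511 -1.904 -0.06
vertex 2.753 -2.442 -0.052
vertex 2.918 -1.536 0.079
endloop
endfacet
facet normal 0.537 0.673 0.508
outer loop
vertex 3.511 -1.904 -0.06
vertex 2.918 -1.536 0.079
vertex 2.967 -2.718 1.592
endloop
endfacet
facet normal -0.127 0.165 -0.978
outer loop
vertex 2.918 -1.536 0.079
vertex 2.753 -2.442 -0.052
vertex 2.228 -1.699 0.141
endloop
endfacet
facet normal -0.129 0.779 0.613
outer loop
vertex 2.918 -1.536 0.079
vertex 2.228 -1.699 0.141
vertex 2.967 -2.718 1.592
endloop
endfacet
facet normal -0.128 0.163 -0.978
outer loop
vertex 2.228 -1.699 0.141
vertex 2.753 -2.442 -0.052
vertex 1.846 -2.298 0.091
endloop
endfacet
facet normal -0.685 0.385 0.619
outer loop
vertex 2.228 -1.699 0.141
vertex 1.846 -2.298 0.091
vertex 2.967 -2.718 1.592
endloop
endfacet
facet normal -0.128 0.164 -0.978
outer loop
vertex 1.846 -2.298 0.091
vertex 2.753 -2.442 -0.052
vertex 1.995 -2.981 -0.043
endloop
endfacet
facet normal -0.805 -0.278 0.524
outer loop
vertex 1.846 -2.298 0.091
vertex 1.995 -2.981 -0.043
vertex 2.967 -2.718 1.592
endloop
endfacet
facet normal -0.128 0.164 -0.978
outer loop
vertex 1.995 -2.981 -0.043
vertex 2.753 -2.442 -0.052
vertex 2.589 -3.348 -0.182
endloop
endfacet
facet normal -0.419 -0.824 0.382
outer loop
vertex 1.995 -2.981 -0.043
vertex 2.589 -3.348 -0.182
vertex 2.967 -2.718 1.592
endloop
endfacet
facet normal -0.128 0.164 -0.978
outer loop
vertex 2.589 -3.348 -0.182
vertex 2.753 -2.442 -0.052
vertex 3.279 -3.185 -0.245
endloop
endfacet
facet normal 0.245 -0.929 0.278
outer loop
vertex 2.589 -3.348 -0.182
vertex 3.279 -3.185 -0.245
vertex 2.967 -2.718 1.592
endloop
endfacet

endsolid


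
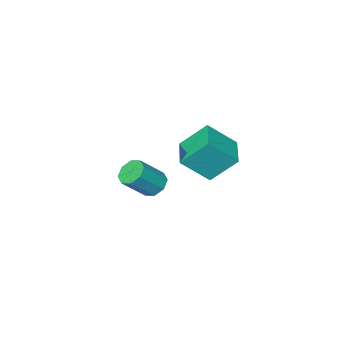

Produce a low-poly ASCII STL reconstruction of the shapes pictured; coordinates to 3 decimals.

solid 
facet normal -0.492 0.485 0.724
outer loop
vertex 3.057 1.092 2.766
vertex 4.059 2.458 2.532
vertex 1.846 1.763 1.494
endloop
endfacet
facet normal -0.586 -0.799 0.136
outer loop
vertex 2.761 0.862 0.148
vertex 3.057 1.092 2.766
vertex 1.846 1.763 1.494
endloop
endfacet
facet normal -0.492 0.485 0.723
outer loop
vertex 1.846 1.763 1.494
vertex 4.059 2.458 2.532
vertex 2.849 3.129 1.26
endloop
endfacet
facet normal -0.644 0.357 -0.677
outer loop
vertex 2.849 3.129 1.26
vertex 2.761 0.862 0.148
vertex 1.846 1.763 1.494
endloop
endfacet
facet normal 0.644 -0.357 0.677
outer loop
vertex 3.057 1.092 2.766
vertex 4.974 1.557 1.186
vertex 4.059 2.458 2.532
endloop
endfacet
facet normal -0.586 -0.799 0.136
outer loop
vertex 3.971 0.191 1.42
vertex 3.057 1.092 2.766
vertex 2.761 0.862 0.148
endloop
endfacet
facet normal 0.644 -0.357 0.676
outer loop
vertex 3.971 0.191 1.42
vertex 4.974 1.557 1.186
vertex 3.057 1.092 2.766
endloop
endfacet
facet normal 0.586 0.799 -0.136
outer loop
vertex 4.059 2.458 2.532
vertex 4.974 1.557 1.186
vertex 2.849 3.129 1.26
endloop
endfacet
facet normal -0.644 0.357 -0.676
outer loop
vertex 3.763 2.228 -0.086
vertex 2.761 0.862 0.148
vertex 2.849 3.129 1.26
endloop
endfacet
facet normal 0.586 0.799 -0.137
outer loop
vertex 2.849 3.129 1.26
vertex 4.974 1.557 1.186
vertex 3.763 2.228 -0.086
endloop
endfacet
facet normal 0.492 -0.485 -0.723
outer loop
vertex 3.763 2.228 -0.086
vertex 3.971 0.191 1.42
vertex 2.761 0.862 0.148
endloop
endfacet
facet normal 0.491 -0.485 -0.724
outer loop
vertex 4.974 1.557 1.186
vertex 3.971 0.191 1.42
vertex 3.763 2.228 -0.086
endloop
endfacet
facet normal -0.702 0.107 -0.704
outer loop
vertex 2.903 -4.283 -4.33
vertex 2.524 -3.723 -3.867
vertex 3.106 -3.7 -4.444
endloop
endfacet
facet normal 0.634 -0.355 -0.687
outer loop
vertex 2.903 -4.283 -4.33
vertex 3.106 -3.7 -4.444
vertex 4.175 -4.477 -3.057
endloop
endfacet
facet normal 0.634 -0.355 -0.687
outer loop
vertex 4.175 -4.477 -3.057
vertex 3.106 -3.7 -4.444
vertex 4.378 -3.894 -3.171
endloop
endfacet
facet normal 0.703 -0.107 0.703
outer loop
vertex 4.175 -4.477 -3.057
vertex 4.378 -3.894 -3.171
vertex 3.796 -3.917 -2.593
endloop
endfacet
facet normal -0.702 0.107 -0.704
outer loop
vertex 3.106 -3.7 -4.444
vertex 2.524 -3.723 -3.867
vertex 2.968 -3.131 -4.22
endloop
endfacet
facet normal 0.677 0.406 -0.614
outer loop
vertex 3.106 -3.7 -4.444
vertex 2.968 -3.131 -4.22
vertex 4.378 -3.894 -3.171
endloop
endfacet
facet normal 0.677 0.407 -0.614
outer loop
vertex 4.378 -3.894 -3.171
vertex 2.968 -3.131 -4.22
vertex 4.24 -3.325 -2.946
endloop
endfacet
facet normal 0.703 -0.108 0.703
outer loop
vertex 4.378 -3.894 -3.171
vertex 4.24 -3.325 -2.946
vertex 3.796 -3.917 -2.593
endloop
endfacet
facet normal -0.703 0.108 -0.703
outer loop
vertex 2.968 -3.131 -4.22
vertex 2.524 -3.723 -3.867
vertex 2.57 -2.908 -3.788
endloop
endfacet
facet normal 0.323 0.929 -0.181
outer loop
vertex 2.968 -3.131 -4.22
vertex 2.57 -2.908 -3.788
vertex 4.24 -3.325 -2.946
endloop
endfacet
facet normal 0.324 0.929 -0.182
outer loop
vertex 4.24 -3.325 -2.946
vertex 2.57 -2.908 -3.788
vertex 3.842 -3.102 -2.515
endloop
endfacet
facet normal 0.702 -0.107 0.704
outer loop
vertex 4.24 -3.325 -2.946
vertex 3.842 -3.102 -2.515
vertex 3.796 -3.917 -2.593
endloop
endfacet
facet normal -0.702 0.108 -0.704
outer loop
vertex 2.57 -2.908 -3.788
vertex 2.524 -3.723 -3.867
vertex 2.145 -3.163 -3.403
endloop
endfacet
facet normal -0.220 0.907 0.358
outer loop
vertex 2.57 -2.908 -3.788
vertex 2.145 -3.163 -3.403
vertex 3.842 -3.102 -2.515
endloop
endfacet
facet normal -0.220 0.907 0.358
outer loop
vertex 3.842 -3.102 -2.515
vertex 2.145 -3.163 -3.403
vertex 3.417 -3.357 -2.13
endloop
endfacet
facet normal 0.702 -0.107 0.704
outer loop
vertex 3.842 -3.102 -2.515
vertex 3.417 -3.357 -2.13
vertex 3.796 -3.917 -2.593
endloop
endfacet
facet normal -0.703 0.107 -0.703
outer loop
vertex 2.145 -3.163 -3.403
vertex 2.524 -3.723 -3.867
vertex 1.942 -3.746 -3.289
endloop
endfacet
facet normal -0.634 0.355 0.687
outer loop
vertex 2.145 -3.163 -3.403
vertex 1.942 -3.746 -3.289
vertex 3.417 -3.357 -2.13
endloop
endfacet
facet normal -0.634 0.355 0.687
outer loop
vertex 3.417 -3.357 -2.13
vertex 1.942 -3.746 -3.289
vertex 3.214 -3.94 -2.016
endloop
endfacet
facet normal 0.702 -0.107 0.704
outer loop
vertex 3.417 -3.357 -2.13
vertex 3.214 -3.94 -2.016
vertex 3.796 -3.917 -2.593
endloop
endfacet
facet normal -0.703 0.108 -0.703
outer loop
vertex 1.942 -3.746 -3.289
vertex 2.524 -3.723 -3.867
vertex 2.08 -4.315 -3.514
endloop
endfacet
facet normal -0.676 -0.407 0.614
outer loop
vertex 1.942 -3.746 -3.289
vertex 2.08 -4.315 -3.514
vertex 3.214 -3.94 -2.016
endloop
endfacet
facet normal -0.677 -0.406 0.614
outer loop
vertex 3.214 -3.94 -2.016
vertex 2.08 -4.315 -3.514
vertex 3.352 -4.509 -2.24
endloop
endfacet
facet normal 0.702 -0.107 0.704
outer loop
vertex 3.214 -3.94 -2.016
vertex 3.352 -4.509 -2.24
vertex 3.796 -3.917 -2.593
endloop
endfacet
facet normal -0.702 0.107 -0.704
outer loop
vertex 2.08 -4.315 -3.514
vertex 2.524 -3.723 -3.867
vertex 2.478 -4.538 -3.945
endloop
endfacet
facet normal -0.324 -0.929 0.182
outer loop
vertex 2.08 -4.315 -3.514
vertex 2.478 -4.538 -3.945
vertex 3.352 -4.509 -2.24
endloop
endfacet
facet normal -0.323 -0.929 0.182
outer loop
vertex 3.352 -4.509 -2.24
vertex 2.478 -4.538 -3.945
vertex 3.75 -4.732 -2.672
endloop
endfacet
facet normal 0.703 -0.108 0.703
outer loop
vertex 3.352 -4.509 -2.24
vertex 3.75 -4.732 -2.672
vertex 3.796 -3.917 -2.593
endloop
endfacet
facet normal -0.702 0.107 -0.704
outer loop
vertex 2.478 -4.538 -3.945
vertex 2.524 -3.723 -3.867
vertex 2.903 -4.283 -4.33
endloop
endfacet
facet normal 0.220 -0.907 -0.358
outer loop
vertex 2.478 -4.538 -3.945
vertex 2.903 -4.283 -4.33
vertex 3.75 -4.732 -2.672
endloop
endfacet
facet normal 0.220 -0.907 -0.358
outer loop
vertex 3.75 -4.732 -2.672
vertex 2.903 -4.283 -4.33
vertex 4.175 -4.477 -3.057
endloop
endfacet
facet normal 0.702 -0.108 0.704
outer loop
vertex 3.75 -4.732 -2.672
vertex 4.175 -4.477 -3.057
vertex 3.796 -3.917 -2.593
endloop
endfacet

endsolid


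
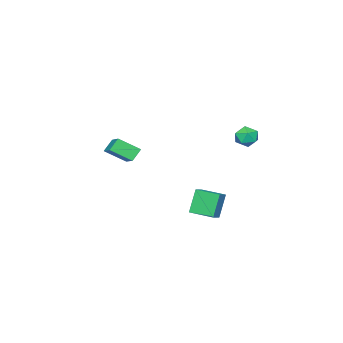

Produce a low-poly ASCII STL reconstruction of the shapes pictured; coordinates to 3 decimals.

solid 
facet normal -0.493 0.870 -0.021
outer loop
vertex -3.813 4.5 3.0
vertex -4.49 4.112 2.825
vertex -4.29 4.244 3.588
endloop
endfacet
facet normal 0.055 0.898 0.436
outer loop
vertex -3.813 4.5 3.0
vertex -4.29 4.244 3.588
vertex -3.498 4.164 3.653
endloop
endfacet
facet normal 0.653 0.754 0.073
outer loop
vertex -3.813 4.5 3.0
vertex -3.498 4.164 3.653
vertex -3.208 3.983 2.93
endloop
endfacet
facet normal 0.474 0.637 -0.608
outer loop
vertex -3.813 4.5 3.0
vertex -3.208 3.983 2.93
vertex -3.821 3.951 2.419
endloop
endfacet
facet normal -0.234 0.708 -0.666
outer loop
vertex -3.813 4.5 3.0
vertex -3.821 3.951 2.419
vertex -4.49 4.112 2.825
endloop
endfacet
facet normal -0.037 0.384 0.923
outer loop
vertex -3.498 4.164 3.653
vertex -4.29 4.244 3.588
vertex -3.979 3.569 3.881
endloop
endfacet
facet normal -0.923 0.338 0.184
outer loop
vertex -4.29 4.244 3.588
vertex -4.49 4.112 2.825
vertex -4.592 3.537 3.37
endloop
endfacet
facet normal -0.504 0.077 -0.860
outer loop
vertex -4.49 4.112 2.825
vertex -3.821 3.951 2.419
vertex -4.302 3.356 2.647
endloop
endfacet
facet normal 0.641 -0.037 -0.767
outer loop
vertex -3.821 3.951 2.419
vertex -3.208 3.983 2.93
vertex -3.51 3.276 2.712
endloop
endfacet
facet normal 0.930 0.152 0.335
outer loop
vertex -3.208 3.983 2.93
vertex -3.498 4.164 3.653
vertex -3.31 3.408 3.475
endloop
endfacet
facet normal -0.474 -0.637 0.608
outer loop
vertex -3.987 3.02 3.3
vertex -3.979 3.569 3.881
vertex -4.592 3.537 3.37
endloop
endfacet
facet normal -0.653 -0.754 -0.073
outer loop
vertex -3.987 3.02 3.3
vertex -4.592 3.537 3.37
vertex -4.302 3.356 2.647
endloop
endfacet
facet normal -0.055 -0.898 -0.436
outer loop
vertex -3.987 3.02 3.3
vertex -4.302 3.356 2.647
vertex -3.51 3.276 2.712
endloop
endfacet
facet normal 0.493 -0.870 0.021
outer loop
vertex -3.987 3.02 3.3
vertex -3.51 3.276 2.712
vertex -3.31 3.408 3.475
endloop
endfacet
facet normal 0.234 -0.708 0.666
outer loop
vertex -3.987 3.02 3.3
vertex -3.31 3.408 3.475
vertex -3.979 3.569 3.881
endloop
endfacet
facet normal -0.641 0.037 0.767
outer loop
vertex -4.592 3.537 3.37
vertex -3.979 3.569 3.881
vertex -4.29 4.244 3.588
endloop
endfacet
facet normal -0.930 -0.152 -0.335
outer loop
vertex -4.302 3.356 2.647
vertex -4.592 3.537 3.37
vertex -4.49 4.112 2.825
endloop
endfacet
facet normal 0.037 -0.384 -0.923
outer loop
vertex -3.51 3.276 2.712
vertex -4.302 3.356 2.647
vertex -3.821 3.951 2.419
endloop
endfacet
facet normal 0.923 -0.338 -0.184
outer loop
vertex -3.31 3.408 3.475
vertex -3.51 3.276 2.712
vertex -3.208 3.983 2.93
endloop
endfacet
facet normal 0.504 -0.077 0.860
outer loop
vertex -3.979 3.569 3.881
vertex -3.31 3.408 3.475
vertex -3.498 4.164 3.653
endloop
endfacet
facet normal -0.518 0.673 -0.528
outer loop
vertex -1.929 -2.526 0.922
vertex -1.264 -2.577 0.204
vertex -3.005 -4.054 0.032
endloop
endfacet
facet normal -0.679 0.052 0.732
outer loop
vertex -2.196 -5.103 0.856
vertex -1.929 -2.526 0.922
vertex -3.005 -4.054 0.032
endloop
endfacet
facet normal -0.519 0.673 -0.527
outer loop
vertex -3.005 -4.054 0.032
vertex -1.264 -2.577 0.204
vertex -2.34 -4.104 -0.686
endloop
endfacet
facet normal -0.520 -0.738 -0.430
outer loop
vertex -2.34 -4.104 -0.686
vertex -2.196 -5.103 0.856
vertex -3.005 -4.054 0.032
endloop
endfacet
facet normal 0.520 0.738 0.429
outer loop
vertex -1.929 -2.526 0.922
vertex -0.455 -3.626 1.028
vertex -1.264 -2.577 0.204
endloop
endfacet
facet normal -0.679 0.052 0.732
outer loop
vertex -1.12 -3.576 1.746
vertex -1.929 -2.526 0.922
vertex -2.196 -5.103 0.856
endloop
endfacet
facet normal 0.520 0.738 0.430
outer loop
vertex -1.12 -3.576 1.746
vertex -0.455 -3.626 1.028
vertex -1.929 -2.526 0.922
endloop
endfacet
facet normal 0.679 -0.052 -0.732
outer loop
vertex -1.264 -2.577 0.204
vertex -0.455 -3.626 1.028
vertex -2.34 -4.104 -0.686
endloop
endfacet
facet normal -0.520 -0.738 -0.430
outer loop
vertex -1.531 -5.154 0.138
vertex -2.196 -5.103 0.856
vertex -2.34 -4.104 -0.686
endloop
endfacet
facet normal 0.679 -0.052 -0.732
outer loop
vertex -2.34 -4.104 -0.686
vertex -0.455 -3.626 1.028
vertex -1.531 -5.154 0.138
endloop
endfacet
facet normal 0.518 -0.673 0.528
outer loop
vertex -1.531 -5.154 0.138
vertex -1.12 -3.576 1.746
vertex -2.196 -5.103 0.856
endloop
endfacet
facet normal 0.519 -0.673 0.527
outer loop
vertex -0.455 -3.626 1.028
vertex -1.12 -3.576 1.746
vertex -1.531 -5.154 0.138
endloop
endfacet
facet normal -0.883 -0.237 -0.405
outer loop
vertex -4.182 0.192 -2.314
vertex -4.562 1.714 -2.378
vertex -3.486 0.299 -3.894
endloop
endfacet
facet normal 0.242 -0.969 0.041
outer loop
vertex -2.718 0.506 -3.542
vertex -4.182 0.192 -2.314
vertex -3.486 0.299 -3.894
endloop
endfacet
facet normal -0.883 -0.238 -0.405
outer loop
vertex -3.486 0.299 -3.894
vertex -4.562 1.714 -2.378
vertex -3.866 1.821 -3.959
endloop
endfacet
facet normal 0.402 0.061 -0.914
outer loop
vertex -3.866 1.821 -3.959
vertex -2.718 0.506 -3.542
vertex -3.486 0.299 -3.894
endloop
endfacet
facet normal -0.402 -0.062 0.914
outer loop
vertex -4.182 0.192 -2.314
vertex -3.794 1.921 -2.026
vertex -4.562 1.714 -2.378
endloop
endfacet
facet normal 0.242 -0.969 0.041
outer loop
vertex -3.414 0.399 -1.961
vertex -4.182 0.192 -2.314
vertex -2.718 0.506 -3.542
endloop
endfacet
facet normal -0.403 -0.062 0.913
outer loop
vertex -3.414 0.399 -1.961
vertex -3.794 1.921 -2.026
vertex -4.182 0.192 -2.314
endloop
endfacet
facet normal -0.242 0.969 -0.041
outer loop
vertex -4.562 1.714 -2.378
vertex -3.794 1.921 -2.026
vertex -3.866 1.821 -3.959
endloop
endfacet
facet normal 0.403 0.062 -0.913
outer loop
vertex -3.098 2.028 -3.606
vertex -2.718 0.506 -3.542
vertex -3.866 1.821 -3.959
endloop
endfacet
facet normal -0.242 0.969 -0.041
outer loop
vertex -3.866 1.821 -3.959
vertex -3.794 1.921 -2.026
vertex -3.098 2.028 -3.606
endloop
endfacet
facet normal 0.883 0.237 0.405
outer loop
vertex -3.098 2.028 -3.606
vertex -3.414 0.399 -1.961
vertex -2.718 0.506 -3.542
endloop
endfacet
facet normal 0.883 0.238 0.405
outer loop
vertex -3.794 1.921 -2.026
vertex -3.414 0.399 -1.961
vertex -3.098 2.028 -3.606
endloop
endfacet

endsolid


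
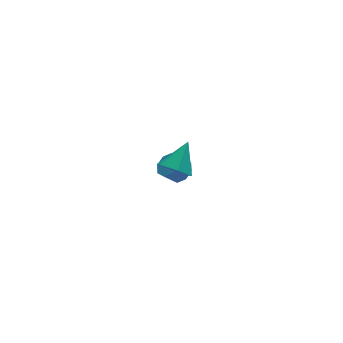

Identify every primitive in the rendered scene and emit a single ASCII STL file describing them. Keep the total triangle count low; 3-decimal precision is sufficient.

solid 
facet normal 0.696 -0.029 -0.718
outer loop
vertex 1.871 2.777 -3.991
vertex 1.441 3.432 -4.434
vertex 2.086 3.405 -3.808
endloop
endfacet
facet normal 0.647 -0.409 0.644
outer loop
vertex 1.871 2.777 -3.991
vertex 2.086 3.405 -3.808
vertex 1.029 2.813 -3.122
endloop
endfacet
facet normal 0.647 -0.410 0.643
outer loop
vertex 1.029 2.813 -3.122
vertex 2.086 3.405 -3.808
vertex 1.245 3.441 -2.939
endloop
endfacet
facet normal -0.696 0.030 0.718
outer loop
vertex 1.029 2.813 -3.122
vertex 1.245 3.441 -2.939
vertex 0.599 3.468 -3.566
endloop
endfacet
facet normal 0.696 -0.029 -0.718
outer loop
vertex 2.086 3.405 -3.808
vertex 1.441 3.432 -4.434
vertex 1.924 4.049 -3.991
endloop
endfacet
facet normal 0.679 0.354 0.643
outer loop
vertex 2.086 3.405 -3.808
vertex 1.924 4.049 -3.991
vertex 1.245 3.441 -2.939
endloop
endfacet
facet normal 0.678 0.355 0.643
outer loop
vertex 1.245 3.441 -2.939
vertex 1.924 4.049 -3.991
vertex 1.082 4.085 -3.123
endloop
endfacet
facet normal -0.696 0.029 0.718
outer loop
vertex 1.245 3.441 -2.939
vertex 1.082 4.085 -3.123
vertex 0.599 3.468 -3.566
endloop
endfacet
facet normal 0.696 -0.030 -0.717
outer loop
vertex 1.924 4.049 -3.991
vertex 1.441 3.432 -4.434
vertex 1.479 4.331 -4.435
endloop
endfacet
facet normal 0.313 0.912 0.266
outer loop
vertex 1.924 4.049 -3.991
vertex 1.479 4.331 -4.435
vertex 1.082 4.085 -3.123
endloop
endfacet
facet normal 0.313 0.912 0.266
outer loop
vertex 1.082 4.085 -3.123
vertex 1.479 4.331 -4.435
vertex 0.637 4.367 -3.566
endloop
endfacet
facet normal -0.696 0.029 0.718
outer loop
vertex 1.082 4.085 -3.123
vertex 0.637 4.367 -3.566
vertex 0.599 3.468 -3.566
endloop
endfacet
facet normal 0.695 -0.030 -0.718
outer loop
vertex 1.479 4.331 -4.435
vertex 1.441 3.432 -4.434
vertex 1.011 4.087 -4.878
endloop
endfacet
facet normal -0.235 0.935 -0.266
outer loop
vertex 1.479 4.331 -4.435
vertex 1.011 4.087 -4.878
vertex 0.637 4.367 -3.566
endloop
endfacet
facet normal -0.235 0.935 -0.266
outer loop
vertex 0.637 4.367 -3.566
vertex 1.011 4.087 -4.878
vertex 0.169 4.123 -4.009
endloop
endfacet
facet normal -0.695 0.029 0.718
outer loop
vertex 0.637 4.367 -3.566
vertex 0.169 4.123 -4.009
vertex 0.599 3.468 -3.566
endloop
endfacet
facet normal 0.696 -0.030 -0.718
outer loop
vertex 1.011 4.087 -4.878
vertex 1.441 3.432 -4.434
vertex 0.795 3.459 -5.061
endloop
endfacet
facet normal -0.647 0.410 -0.643
outer loop
vertex 1.011 4.087 -4.878
vertex 0.795 3.459 -5.061
vertex 0.169 4.123 -4.009
endloop
endfacet
facet normal -0.647 0.409 -0.643
outer loop
vertex 0.169 4.123 -4.009
vertex 0.795 3.459 -5.061
vertex -0.046 3.495 -4.192
endloop
endfacet
facet normal -0.696 0.029 0.718
outer loop
vertex 0.169 4.123 -4.009
vertex -0.046 3.495 -4.192
vertex 0.599 3.468 -3.566
endloop
endfacet
facet normal 0.696 -0.029 -0.718
outer loop
vertex 0.795 3.459 -5.061
vertex 1.441 3.432 -4.434
vertex 0.958 2.815 -4.877
endloop
endfacet
facet normal -0.679 -0.355 -0.642
outer loop
vertex 0.795 3.459 -5.061
vertex 0.958 2.815 -4.877
vertex -0.046 3.495 -4.192
endloop
endfacet
facet normal -0.679 -0.354 -0.644
outer loop
vertex -0.046 3.495 -4.192
vertex 0.958 2.815 -4.877
vertex 0.116 2.851 -4.009
endloop
endfacet
facet normal -0.696 0.029 0.718
outer loop
vertex -0.046 3.495 -4.192
vertex 0.116 2.851 -4.009
vertex 0.599 3.468 -3.566
endloop
endfacet
facet normal 0.696 -0.029 -0.718
outer loop
vertex 0.958 2.815 -4.877
vertex 1.441 3.432 -4.434
vertex 1.403 2.533 -4.434
endloop
endfacet
facet normal -0.313 -0.912 -0.266
outer loop
vertex 0.958 2.815 -4.877
vertex 1.403 2.533 -4.434
vertex 0.116 2.851 -4.009
endloop
endfacet
facet normal -0.313 -0.912 -0.265
outer loop
vertex 0.116 2.851 -4.009
vertex 1.403 2.533 -4.434
vertex 0.561 2.569 -3.565
endloop
endfacet
facet normal -0.696 0.030 0.717
outer loop
vertex 0.116 2.851 -4.009
vertex 0.561 2.569 -3.565
vertex 0.599 3.468 -3.566
endloop
endfacet
facet normal 0.695 -0.029 -0.718
outer loop
vertex 1.403 2.533 -4.434
vertex 1.441 3.432 -4.434
vertex 1.871 2.777 -3.991
endloop
endfacet
facet normal 0.235 -0.935 0.266
outer loop
vertex 1.403 2.533 -4.434
vertex 1.871 2.777 -3.991
vertex 0.561 2.569 -3.565
endloop
endfacet
facet normal 0.235 -0.935 0.266
outer loop
vertex 0.561 2.569 -3.565
vertex 1.871 2.777 -3.991
vertex 1.029 2.813 -3.122
endloop
endfacet
facet normal -0.695 0.030 0.718
outer loop
vertex 0.561 2.569 -3.565
vertex 1.029 2.813 -3.122
vertex 0.599 3.468 -3.566
endloop
endfacet
facet normal -0.593 -0.481 -0.646
outer loop
vertex -1.042 -4.052 2.561
vertex -1.856 -4.043 3.301
vertex -1.752 -3.212 2.587
endloop
endfacet
facet normal 0.689 0.595 -0.413
outer loop
vertex -1.042 -4.052 2.561
vertex -1.752 -3.212 2.587
vertex -0.664 -3.077 4.599
endloop
endfacet
facet normal -0.593 -0.481 -0.646
outer loop
vertex -1.752 -3.212 2.587
vertex -1.856 -4.043 3.301
vertex -2.566 -3.203 3.327
endloop
endfacet
facet normal -0.033 0.998 -0.049
outer loop
vertex -1.752 -3.212 2.587
vertex -2.566 -3.203 3.327
vertex -0.664 -3.077 4.599
endloop
endfacet
facet normal -0.593 -0.481 -0.646
outer loop
vertex -2.566 -3.203 3.327
vertex -1.856 -4.043 3.301
vertex -2.67 -4.034 4.041
endloop
endfacet
facet normal -0.469 0.609 0.640
outer loop
vertex -2.566 -3.203 3.327
vertex -2.67 -4.034 4.041
vertex -0.664 -3.077 4.599
endloop
endfacet
facet normal -0.593 -0.480 -0.646
outer loop
vertex -2.67 -4.034 4.041
vertex -1.856 -4.043 3.301
vertex -1.96 -4.874 4.014
endloop
endfacet
facet normal -0.181 -0.184 0.966
outer loop
vertex -2.67 -4.034 4.041
vertex -1.96 -4.874 4.014
vertex -0.664 -3.077 4.599
endloop
endfacet
facet normal -0.593 -0.480 -0.646
outer loop
vertex -1.96 -4.874 4.014
vertex -1.856 -4.043 3.301
vertex -1.146 -4.883 3.274
endloop
endfacet
facet normal 0.541 -0.587 0.603
outer loop
vertex -1.96 -4.874 4.014
vertex -1.146 -4.883 3.274
vertex -0.664 -3.077 4.599
endloop
endfacet
facet normal -0.593 -0.480 -0.646
outer loop
vertex -1.146 -4.883 3.274
vertex -1.856 -4.043 3.301
vertex -1.042 -4.052 2.561
endloop
endfacet
facet normal 0.977 -0.197 -0.087
outer loop
vertex -1.146 -4.883 3.274
vertex -1.042 -4.052 2.561
vertex -0.664 -3.077 4.599
endloop
endfacet

endsolid


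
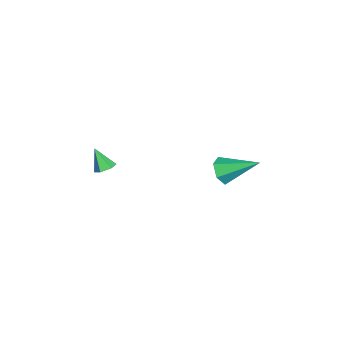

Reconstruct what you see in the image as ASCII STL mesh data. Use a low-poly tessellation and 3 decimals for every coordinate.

solid 
facet normal -0.121 -0.880 -0.459
outer loop
vertex 0.183 2.64 1.978
vertex -0.06 3.038 1.279
vertex 0.752 2.862 1.402
endloop
endfacet
facet normal 0.726 -0.090 0.682
outer loop
vertex 0.183 2.64 1.978
vertex 0.752 2.862 1.402
vertex 0.2 4.922 2.261
endloop
endfacet
facet normal -0.121 -0.880 -0.459
outer loop
vertex 0.752 2.862 1.402
vertex -0.06 3.038 1.279
vertex 0.51 3.26 0.703
endloop
endfacet
facet normal 0.938 0.313 -0.147
outer loop
vertex 0.752 2.862 1.402
vertex 0.51 3.26 0.703
vertex 0.2 4.922 2.261
endloop
endfacet
facet normal -0.121 -0.880 -0.459
outer loop
vertex 0.51 3.26 0.703
vertex -0.06 3.038 1.279
vertex -0.303 3.436 0.58
endloop
endfacet
facet normal 0.252 0.686 -0.682
outer loop
vertex 0.51 3.26 0.703
vertex -0.303 3.436 0.58
vertex 0.2 4.922 2.261
endloop
endfacet
facet normal -0.122 -0.880 -0.459
outer loop
vertex -0.303 3.436 0.58
vertex -0.06 3.038 1.279
vertex -0.872 3.214 1.157
endloop
endfacet
facet normal -0.648 0.656 -0.386
outer loop
vertex -0.303 3.436 0.58
vertex -0.872 3.214 1.157
vertex 0.2 4.922 2.261
endloop
endfacet
facet normal -0.122 -0.880 -0.459
outer loop
vertex -0.872 3.214 1.157
vertex -0.06 3.038 1.279
vertex -0.63 2.816 1.856
endloop
endfacet
facet normal -0.860 0.254 0.442
outer loop
vertex -0.872 3.214 1.157
vertex -0.63 2.816 1.856
vertex 0.2 4.922 2.261
endloop
endfacet
facet normal -0.122 -0.880 -0.459
outer loop
vertex -0.63 2.816 1.856
vertex -0.06 3.038 1.279
vertex 0.183 2.64 1.978
endloop
endfacet
facet normal -0.173 -0.120 0.978
outer loop
vertex -0.63 2.816 1.856
vertex 0.183 2.64 1.978
vertex 0.2 4.922 2.261
endloop
endfacet
facet normal 0.318 0.433 -0.843
outer loop
vertex 0.305 -2.937 0.961
vertex -0.257 -2.77 0.835
vertex 0.099 -2.408 1.155
endloop
endfacet
facet normal 0.709 0.018 0.705
outer loop
vertex 0.305 -2.937 0.961
vertex 0.099 -2.408 1.155
vertex -0.683 -3.35 1.965
endloop
endfacet
facet normal 0.318 0.433 -0.843
outer loop
vertex 0.099 -2.408 1.155
vertex -0.257 -2.77 0.835
vertex -0.463 -2.241 1.029
endloop
endfacet
facet normal 0.019 0.643 0.766
outer loop
vertex 0.099 -2.408 1.155
vertex -0.463 -2.241 1.029
vertex -0.683 -3.35 1.965
endloop
endfacet
facet normal 0.318 0.433 -0.843
outer loop
vertex -0.463 -2.241 1.029
vertex -0.257 -2.77 0.835
vertex -0.819 -2.603 0.709
endloop
endfacet
facet normal -0.805 0.468 0.366
outer loop
vertex -0.463 -2.241 1.029
vertex -0.819 -2.603 0.709
vertex -0.683 -3.35 1.965
endloop
endfacet
facet normal 0.318 0.433 -0.843
outer loop
vertex -0.819 -2.603 0.709
vertex -0.257 -2.77 0.835
vertex -0.613 -3.132 0.515
endloop
endfacet
facet normal -0.939 -0.331 -0.095
outer loop
vertex -0.819 -2.603 0.709
vertex -0.613 -3.132 0.515
vertex -0.683 -3.35 1.965
endloop
endfacet
facet normal 0.318 0.433 -0.843
outer loop
vertex -0.613 -3.132 0.515
vertex -0.257 -2.77 0.835
vertex -0.051 -3.299 0.641
endloop
endfacet
facet normal -0.249 -0.956 -0.156
outer loop
vertex -0.613 -3.132 0.515
vertex -0.051 -3.299 0.641
vertex -0.683 -3.35 1.965
endloop
endfacet
facet normal 0.318 0.433 -0.843
outer loop
vertex -0.051 -3.299 0.641
vertex -0.257 -2.77 0.835
vertex 0.305 -2.937 0.961
endloop
endfacet
facet normal 0.575 -0.781 0.244
outer loop
vertex -0.051 -3.299 0.641
vertex 0.305 -2.937 0.961
vertex -0.683 -3.35 1.965
endloop
endfacet

endsolid


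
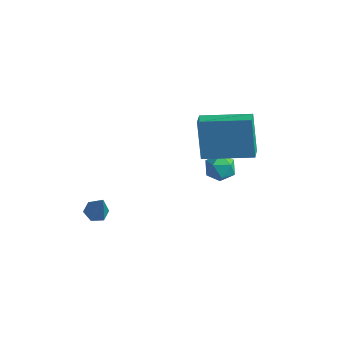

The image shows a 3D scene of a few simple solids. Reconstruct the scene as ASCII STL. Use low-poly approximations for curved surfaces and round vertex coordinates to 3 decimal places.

solid 
facet normal -0.885 -0.448 -0.126
outer loop
vertex -0.091 2.211 1.323
vertex -0.385 2.882 1.002
vertex 0.428 1.649 -0.329
endloop
endfacet
facet normal 0.367 -0.839 0.401
outer loop
vertex 2.305 2.598 -0.062
vertex -0.091 2.211 1.323
vertex 0.428 1.649 -0.329
endloop
endfacet
facet normal -0.885 -0.448 -0.126
outer loop
vertex 0.428 1.649 -0.329
vertex -0.385 2.882 1.002
vertex 0.134 2.32 -0.649
endloop
endfacet
facet normal 0.285 -0.308 -0.908
outer loop
vertex 0.134 2.32 -0.649
vertex 2.305 2.598 -0.062
vertex 0.428 1.649 -0.329
endloop
endfacet
facet normal -0.285 0.309 0.907
outer loop
vertex -0.091 2.211 1.323
vertex 1.492 3.831 1.269
vertex -0.385 2.882 1.002
endloop
endfacet
facet normal 0.367 -0.839 0.401
outer loop
vertex 1.786 3.16 1.589
vertex -0.091 2.211 1.323
vertex 2.305 2.598 -0.062
endloop
endfacet
facet normal -0.284 0.308 0.908
outer loop
vertex 1.786 3.16 1.589
vertex 1.492 3.831 1.269
vertex -0.091 2.211 1.323
endloop
endfacet
facet normal -0.367 0.839 -0.401
outer loop
vertex -0.385 2.882 1.002
vertex 1.492 3.831 1.269
vertex 0.134 2.32 -0.649
endloop
endfacet
facet normal 0.285 -0.309 -0.907
outer loop
vertex 2.011 3.269 -0.383
vertex 2.305 2.598 -0.062
vertex 0.134 2.32 -0.649
endloop
endfacet
facet normal -0.367 0.839 -0.401
outer loop
vertex 0.134 2.32 -0.649
vertex 1.492 3.831 1.269
vertex 2.011 3.269 -0.383
endloop
endfacet
facet normal 0.885 0.448 0.126
outer loop
vertex 2.011 3.269 -0.383
vertex 1.786 3.16 1.589
vertex 2.305 2.598 -0.062
endloop
endfacet
facet normal 0.885 0.448 0.126
outer loop
vertex 1.492 3.831 1.269
vertex 1.786 3.16 1.589
vertex 2.011 3.269 -0.383
endloop
endfacet
facet normal -0.154 0.872 0.464
outer loop
vertex 0.493 2.915 -1.324
vertex 0.734 2.643 -0.733
vertex 1.17 2.955 -1.174
endloop
endfacet
facet normal -0.007 0.974 -0.227
outer loop
vertex 0.493 2.915 -1.324
vertex 1.17 2.955 -1.174
vertex 0.966 2.803 -1.819
endloop
endfacet
facet normal -0.493 0.619 -0.611
outer loop
vertex 0.493 2.915 -1.324
vertex 0.966 2.803 -1.819
vertex 0.405 2.397 -1.778
endloop
endfacet
facet normal -0.941 0.299 -0.158
outer loop
vertex 0.493 2.915 -1.324
vertex 0.405 2.397 -1.778
vertex 0.261 2.299 -1.106
endloop
endfacet
facet normal -0.731 0.455 0.508
outer loop
vertex 0.493 2.915 -1.324
vertex 0.261 2.299 -1.106
vertex 0.734 2.643 -0.733
endloop
endfacet
facet normal 0.633 0.685 -0.362
outer loop
vertex 0.966 2.803 -1.819
vertex 1.17 2.955 -1.174
vertex 1.499 2.461 -1.534
endloop
endfacet
facet normal 0.393 0.522 0.757
outer loop
vertex 1.17 2.955 -1.174
vertex 0.734 2.643 -0.733
vertex 1.355 2.363 -0.862
endloop
endfacet
facet normal -0.541 -0.153 0.827
outer loop
vertex 0.734 2.643 -0.733
vertex 0.261 2.299 -1.106
vertex 0.794 1.957 -0.821
endloop
endfacet
facet normal -0.880 -0.406 -0.248
outer loop
vertex 0.261 2.299 -1.106
vertex 0.405 2.397 -1.778
vertex 0.59 1.805 -1.466
endloop
endfacet
facet normal -0.153 0.113 -0.982
outer loop
vertex 0.405 2.397 -1.778
vertex 0.966 2.803 -1.819
vertex 1.026 2.117 -1.907
endloop
endfacet
facet normal 0.941 -0.299 0.158
outer loop
vertex 1.267 1.845 -1.316
vertex 1.499 2.461 -1.534
vertex 1.355 2.363 -0.862
endloop
endfacet
facet normal 0.493 -0.619 0.611
outer loop
vertex 1.267 1.845 -1.316
vertex 1.355 2.363 -0.862
vertex 0.794 1.957 -0.821
endloop
endfacet
facet normal 0.007 -0.974 0.227
outer loop
vertex 1.267 1.845 -1.316
vertex 0.794 1.957 -0.821
vertex 0.59 1.805 -1.466
endloop
endfacet
facet normal 0.154 -0.872 -0.464
outer loop
vertex 1.267 1.845 -1.316
vertex 0.59 1.805 -1.466
vertex 1.026 2.117 -1.907
endloop
endfacet
facet normal 0.731 -0.455 -0.508
outer loop
vertex 1.267 1.845 -1.316
vertex 1.026 2.117 -1.907
vertex 1.499 2.461 -1.534
endloop
endfacet
facet normal 0.880 0.406 0.248
outer loop
vertex 1.355 2.363 -0.862
vertex 1.499 2.461 -1.534
vertex 1.17 2.955 -1.174
endloop
endfacet
facet normal 0.153 -0.113 0.982
outer loop
vertex 0.794 1.957 -0.821
vertex 1.355 2.363 -0.862
vertex 0.734 2.643 -0.733
endloop
endfacet
facet normal -0.633 -0.685 0.362
outer loop
vertex 0.59 1.805 -1.466
vertex 0.794 1.957 -0.821
vertex 0.261 2.299 -1.106
endloop
endfacet
facet normal -0.393 -0.522 -0.757
outer loop
vertex 1.026 2.117 -1.907
vertex 0.59 1.805 -1.466
vertex 0.405 2.397 -1.778
endloop
endfacet
facet normal 0.541 0.153 -0.827
outer loop
vertex 1.499 2.461 -1.534
vertex 1.026 2.117 -1.907
vertex 0.966 2.803 -1.819
endloop
endfacet
facet normal -0.362 0.142 -0.921
outer loop
vertex -1.552 -2.292 -1.806
vertex -1.998 -2.146 -1.608
vertex -1.634 -1.801 -1.698
endloop
endfacet
facet normal 0.986 0.168 -0.016
outer loop
vertex -1.552 -2.292 -1.806
vertex -1.634 -1.801 -1.698
vertex -1.522 -2.334 -0.392
endloop
endfacet
facet normal -0.362 0.142 -0.921
outer loop
vertex -1.634 -1.801 -1.698
vertex -1.998 -2.146 -1.608
vertex -2.08 -1.654 -1.5
endloop
endfacet
facet normal 0.419 0.852 0.312
outer loop
vertex -1.634 -1.801 -1.698
vertex -2.08 -1.654 -1.5
vertex -1.522 -2.334 -0.392
endloop
endfacet
facet normal -0.360 0.143 -0.922
outer loop
vertex -2.08 -1.654 -1.5
vertex -1.998 -2.146 -1.608
vertex -2.445 -1.999 -1.411
endloop
endfacet
facet normal -0.453 0.640 0.621
outer loop
vertex -2.08 -1.654 -1.5
vertex -2.445 -1.999 -1.411
vertex -1.522 -2.334 -0.392
endloop
endfacet
facet normal -0.360 0.143 -0.922
outer loop
vertex -2.445 -1.999 -1.411
vertex -1.998 -2.146 -1.608
vertex -2.363 -2.491 -1.519
endloop
endfacet
facet normal -0.757 -0.258 0.601
outer loop
vertex -2.445 -1.999 -1.411
vertex -2.363 -2.491 -1.519
vertex -1.522 -2.334 -0.392
endloop
endfacet
facet normal -0.360 0.143 -0.922
outer loop
vertex -2.363 -2.491 -1.519
vertex -1.998 -2.146 -1.608
vertex -1.916 -2.637 -1.716
endloop
endfacet
facet normal -0.188 -0.944 0.272
outer loop
vertex -2.363 -2.491 -1.519
vertex -1.916 -2.637 -1.716
vertex -1.522 -2.334 -0.392
endloop
endfacet
facet normal -0.362 0.142 -0.921
outer loop
vertex -1.916 -2.637 -1.716
vertex -1.998 -2.146 -1.608
vertex -1.552 -2.292 -1.806
endloop
endfacet
facet normal 0.683 -0.730 -0.036
outer loop
vertex -1.916 -2.637 -1.716
vertex -1.552 -2.292 -1.806
vertex -1.522 -2.334 -0.392
endloop
endfacet

endsolid
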